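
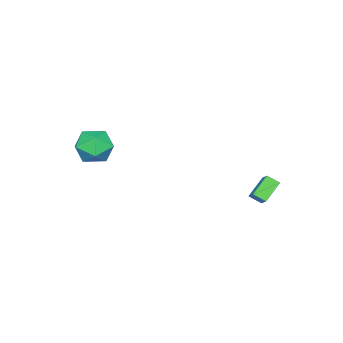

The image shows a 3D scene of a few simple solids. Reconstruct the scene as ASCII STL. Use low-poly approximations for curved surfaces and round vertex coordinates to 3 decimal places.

solid 
facet normal -0.495 -0.599 -0.630
outer loop
vertex -2.264 2.344 -3.424
vertex -3.469 2.462 -2.589
vertex -2.502 2.998 -3.859
endloop
endfacet
facet normal 0.819 -0.080 -0.568
outer loop
vertex -2.071 3.518 -3.311
vertex -2.264 2.344 -3.424
vertex -2.502 2.998 -3.859
endloop
endfacet
facet normal -0.495 -0.599 -0.630
outer loop
vertex -2.502 2.998 -3.859
vertex -3.469 2.462 -2.589
vertex -3.706 3.115 -3.024
endloop
endfacet
facet normal -0.289 0.798 -0.529
outer loop
vertex -3.706 3.115 -3.024
vertex -2.071 3.518 -3.311
vertex -2.502 2.998 -3.859
endloop
endfacet
facet normal 0.289 -0.798 0.530
outer loop
vertex -2.264 2.344 -3.424
vertex -3.038 2.982 -2.041
vertex -3.469 2.462 -2.589
endloop
endfacet
facet normal 0.820 -0.080 -0.567
outer loop
vertex -1.834 2.865 -2.876
vertex -2.264 2.344 -3.424
vertex -2.071 3.518 -3.311
endloop
endfacet
facet normal 0.290 -0.797 0.530
outer loop
vertex -1.834 2.865 -2.876
vertex -3.038 2.982 -2.041
vertex -2.264 2.344 -3.424
endloop
endfacet
facet normal -0.819 0.081 0.568
outer loop
vertex -3.469 2.462 -2.589
vertex -3.038 2.982 -2.041
vertex -3.706 3.115 -3.024
endloop
endfacet
facet normal -0.289 0.797 -0.530
outer loop
vertex -3.276 3.636 -2.476
vertex -2.071 3.518 -3.311
vertex -3.706 3.115 -3.024
endloop
endfacet
facet normal -0.819 0.079 0.568
outer loop
vertex -3.706 3.115 -3.024
vertex -3.038 2.982 -2.041
vertex -3.276 3.636 -2.476
endloop
endfacet
facet normal 0.495 0.599 0.630
outer loop
vertex -3.276 3.636 -2.476
vertex -1.834 2.865 -2.876
vertex -2.071 3.518 -3.311
endloop
endfacet
facet normal 0.495 0.599 0.630
outer loop
vertex -3.038 2.982 -2.041
vertex -1.834 2.865 -2.876
vertex -3.276 3.636 -2.476
endloop
endfacet
facet normal -0.109 -0.058 0.992
outer loop
vertex 1.95 -3.759 1.623
vertex 2.695 -4.697 1.65
vertex 3.128 -3.585 1.763
endloop
endfacet
facet normal -0.182 0.614 0.768
outer loop
vertex 1.95 -3.759 1.623
vertex 3.128 -3.585 1.763
vertex 2.498 -2.867 1.039
endloop
endfacet
facet normal -0.716 0.633 0.295
outer loop
vertex 1.95 -3.759 1.623
vertex 2.498 -2.867 1.039
vertex 1.676 -3.535 0.478
endloop
endfacet
facet normal -0.973 -0.029 0.227
outer loop
vertex 1.95 -3.759 1.623
vertex 1.676 -3.535 0.478
vertex 1.798 -4.666 0.855
endloop
endfacet
facet normal -0.599 -0.457 0.658
outer loop
vertex 1.95 -3.759 1.623
vertex 1.798 -4.666 0.855
vertex 2.695 -4.697 1.65
endloop
endfacet
facet normal 0.418 0.800 0.430
outer loop
vertex 2.498 -2.867 1.039
vertex 3.128 -3.585 1.763
vertex 3.582 -3.254 0.705
endloop
endfacet
facet normal 0.536 -0.289 0.793
outer loop
vertex 3.128 -3.585 1.763
vertex 2.695 -4.697 1.65
vertex 3.704 -4.385 1.082
endloop
endfacet
facet normal -0.256 -0.933 0.252
outer loop
vertex 2.695 -4.697 1.65
vertex 1.798 -4.666 0.855
vertex 2.882 -5.053 0.521
endloop
endfacet
facet normal -0.862 -0.241 -0.445
outer loop
vertex 1.798 -4.666 0.855
vertex 1.676 -3.535 0.478
vertex 2.252 -4.335 -0.203
endloop
endfacet
facet normal -0.446 0.830 -0.336
outer loop
vertex 1.676 -3.535 0.478
vertex 2.498 -2.867 1.039
vertex 2.685 -3.223 -0.09
endloop
endfacet
facet normal 0.973 0.029 -0.227
outer loop
vertex 3.43 -4.161 -0.063
vertex 3.582 -3.254 0.705
vertex 3.704 -4.385 1.082
endloop
endfacet
facet normal 0.716 -0.633 -0.295
outer loop
vertex 3.43 -4.161 -0.063
vertex 3.704 -4.385 1.082
vertex 2.882 -5.053 0.521
endloop
endfacet
facet normal 0.182 -0.614 -0.768
outer loop
vertex 3.43 -4.161 -0.063
vertex 2.882 -5.053 0.521
vertex 2.252 -4.335 -0.203
endloop
endfacet
facet normal 0.109 0.058 -0.992
outer loop
vertex 3.43 -4.161 -0.063
vertex 2.252 -4.335 -0.203
vertex 2.685 -3.223 -0.09
endloop
endfacet
facet normal 0.599 0.457 -0.658
outer loop
vertex 3.43 -4.161 -0.063
vertex 2.685 -3.223 -0.09
vertex 3.582 -3.254 0.705
endloop
endfacet
facet normal 0.862 0.241 0.445
outer loop
vertex 3.704 -4.385 1.082
vertex 3.582 -3.254 0.705
vertex 3.128 -3.585 1.763
endloop
endfacet
facet normal 0.446 -0.830 0.336
outer loop
vertex 2.882 -5.053 0.521
vertex 3.704 -4.385 1.082
vertex 2.695 -4.697 1.65
endloop
endfacet
facet normal -0.418 -0.800 -0.430
outer loop
vertex 2.252 -4.335 -0.203
vertex 2.882 -5.053 0.521
vertex 1.798 -4.666 0.855
endloop
endfacet
facet normal -0.536 0.289 -0.793
outer loop
vertex 2.685 -3.223 -0.09
vertex 2.252 -4.335 -0.203
vertex 1.676 -3.535 0.478
endloop
endfacet
facet normal 0.256 0.933 -0.252
outer loop
vertex 3.582 -3.254 0.705
vertex 2.685 -3.223 -0.09
vertex 2.498 -2.867 1.039
endloop
endfacet

endsolid


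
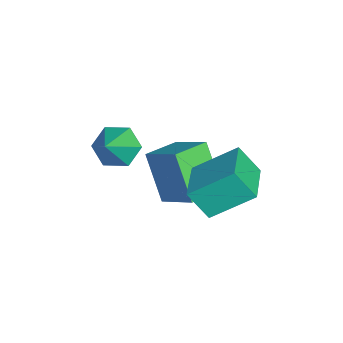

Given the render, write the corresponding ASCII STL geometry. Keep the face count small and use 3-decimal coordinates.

solid 
facet normal -0.711 0.208 -0.672
outer loop
vertex 1.792 -2.356 -1.566
vertex 1.336 -1.896 -0.941
vertex 1.944 -1.476 -1.454
endloop
endfacet
facet normal 0.919 -0.111 -0.378
outer loop
vertex 1.792 -2.356 -1.566
vertex 1.944 -1.476 -1.454
vertex 2.524 -2.244 0.181
endloop
endfacet
facet normal -0.711 0.208 -0.672
outer loop
vertex 1.944 -1.476 -1.454
vertex 1.336 -1.896 -0.941
vertex 1.488 -1.016 -0.829
endloop
endfacet
facet normal 0.743 0.668 0.050
outer loop
vertex 1.944 -1.476 -1.454
vertex 1.488 -1.016 -0.829
vertex 2.524 -2.244 0.181
endloop
endfacet
facet normal -0.711 0.208 -0.671
outer loop
vertex 1.488 -1.016 -0.829
vertex 1.336 -1.896 -0.941
vertex 0.88 -1.436 -0.315
endloop
endfacet
facet normal 0.125 0.691 0.712
outer loop
vertex 1.488 -1.016 -0.829
vertex 0.88 -1.436 -0.315
vertex 2.524 -2.244 0.181
endloop
endfacet
facet normal -0.711 0.208 -0.671
outer loop
vertex 0.88 -1.436 -0.315
vertex 1.336 -1.896 -0.941
vertex 0.728 -2.316 -0.427
endloop
endfacet
facet normal -0.318 -0.066 0.946
outer loop
vertex 0.88 -1.436 -0.315
vertex 0.728 -2.316 -0.427
vertex 2.524 -2.244 0.181
endloop
endfacet
facet normal -0.711 0.208 -0.672
outer loop
vertex 0.728 -2.316 -0.427
vertex 1.336 -1.896 -0.941
vertex 1.184 -2.776 -1.052
endloop
endfacet
facet normal -0.141 -0.844 0.518
outer loop
vertex 0.728 -2.316 -0.427
vertex 1.184 -2.776 -1.052
vertex 2.524 -2.244 0.181
endloop
endfacet
facet normal -0.711 0.208 -0.672
outer loop
vertex 1.184 -2.776 -1.052
vertex 1.336 -1.896 -0.941
vertex 1.792 -2.356 -1.566
endloop
endfacet
facet normal 0.477 -0.867 -0.144
outer loop
vertex 1.184 -2.776 -1.052
vertex 1.792 -2.356 -1.566
vertex 2.524 -2.244 0.181
endloop
endfacet
facet normal -0.979 0.107 -0.175
outer loop
vertex 1.269 0.713 -2.233
vertex 1.238 2.32 -1.077
vertex 1.543 1.483 -3.296
endloop
endfacet
facet normal 0.016 -0.812 -0.584
outer loop
vertex 3.402 1.28 -2.963
vertex 1.269 0.713 -2.233
vertex 1.543 1.483 -3.296
endloop
endfacet
facet normal -0.979 0.107 -0.175
outer loop
vertex 1.543 1.483 -3.296
vertex 1.238 2.32 -1.077
vertex 1.512 3.09 -2.139
endloop
endfacet
facet normal 0.205 0.575 -0.792
outer loop
vertex 1.512 3.09 -2.139
vertex 3.402 1.28 -2.963
vertex 1.543 1.483 -3.296
endloop
endfacet
facet normal -0.205 -0.574 0.793
outer loop
vertex 1.269 0.713 -2.233
vertex 3.097 2.117 -0.744
vertex 1.238 2.32 -1.077
endloop
endfacet
facet normal 0.016 -0.811 -0.584
outer loop
vertex 3.128 0.51 -1.901
vertex 1.269 0.713 -2.233
vertex 3.402 1.28 -2.963
endloop
endfacet
facet normal -0.204 -0.575 0.793
outer loop
vertex 3.128 0.51 -1.901
vertex 3.097 2.117 -0.744
vertex 1.269 0.713 -2.233
endloop
endfacet
facet normal -0.016 0.811 0.584
outer loop
vertex 1.238 2.32 -1.077
vertex 3.097 2.117 -0.744
vertex 1.512 3.09 -2.139
endloop
endfacet
facet normal 0.204 0.574 -0.793
outer loop
vertex 3.371 2.887 -1.807
vertex 3.402 1.28 -2.963
vertex 1.512 3.09 -2.139
endloop
endfacet
facet normal -0.016 0.812 0.584
outer loop
vertex 1.512 3.09 -2.139
vertex 3.097 2.117 -0.744
vertex 3.371 2.887 -1.807
endloop
endfacet
facet normal 0.979 -0.107 0.175
outer loop
vertex 3.371 2.887 -1.807
vertex 3.128 0.51 -1.901
vertex 3.402 1.28 -2.963
endloop
endfacet
facet normal 0.979 -0.107 0.175
outer loop
vertex 3.097 2.117 -0.744
vertex 3.128 0.51 -1.901
vertex 3.371 2.887 -1.807
endloop
endfacet
facet normal -0.660 0.738 -0.141
outer loop
vertex -1.165 0.163 -3.038
vertex -0.172 1.229 -2.104
vertex -0.131 0.751 -4.806
endloop
endfacet
facet normal -0.574 -0.616 -0.540
outer loop
vertex 0.852 -0.349 -4.596
vertex -1.165 0.163 -3.038
vertex -0.131 0.751 -4.806
endloop
endfacet
facet normal -0.660 0.738 -0.141
outer loop
vertex -0.131 0.751 -4.806
vertex -0.172 1.229 -2.104
vertex 0.861 1.816 -3.871
endloop
endfacet
facet normal 0.486 0.276 -0.829
outer loop
vertex 0.861 1.816 -3.871
vertex 0.852 -0.349 -4.596
vertex -0.131 0.751 -4.806
endloop
endfacet
facet normal -0.485 -0.275 0.830
outer loop
vertex -1.165 0.163 -3.038
vertex 0.811 0.129 -1.894
vertex -0.172 1.229 -2.104
endloop
endfacet
facet normal -0.573 -0.616 -0.540
outer loop
vertex -0.181 -0.936 -2.829
vertex -1.165 0.163 -3.038
vertex 0.852 -0.349 -4.596
endloop
endfacet
facet normal -0.485 -0.277 0.830
outer loop
vertex -0.181 -0.936 -2.829
vertex 0.811 0.129 -1.894
vertex -1.165 0.163 -3.038
endloop
endfacet
facet normal 0.574 0.616 0.540
outer loop
vertex -0.172 1.229 -2.104
vertex 0.811 0.129 -1.894
vertex 0.861 1.816 -3.871
endloop
endfacet
facet normal 0.485 0.276 -0.830
outer loop
vertex 1.845 0.717 -3.662
vertex 0.852 -0.349 -4.596
vertex 0.861 1.816 -3.871
endloop
endfacet
facet normal 0.573 0.616 0.540
outer loop
vertex 0.861 1.816 -3.871
vertex 0.811 0.129 -1.894
vertex 1.845 0.717 -3.662
endloop
endfacet
facet normal 0.660 -0.738 0.141
outer loop
vertex 1.845 0.717 -3.662
vertex -0.181 -0.936 -2.829
vertex 0.852 -0.349 -4.596
endloop
endfacet
facet normal 0.660 -0.738 0.141
outer loop
vertex 0.811 0.129 -1.894
vertex -0.181 -0.936 -2.829
vertex 1.845 0.717 -3.662
endloop
endfacet

endsolid


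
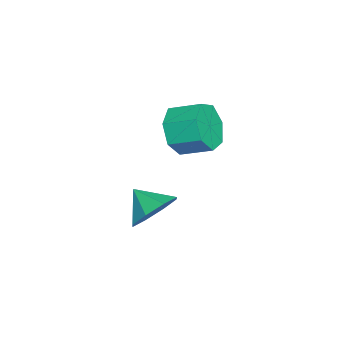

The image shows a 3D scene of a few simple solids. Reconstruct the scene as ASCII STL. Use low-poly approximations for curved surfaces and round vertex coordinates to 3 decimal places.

solid 
facet normal -0.115 -0.916 -0.384
outer loop
vertex -2.682 2.055 2.514
vertex -3.226 2.399 1.857
vertex -2.313 2.289 1.846
endloop
endfacet
facet normal 0.879 -0.273 0.390
outer loop
vertex -2.682 2.055 2.514
vertex -2.313 2.289 1.846
vertex -2.55 3.117 2.961
endloop
endfacet
facet normal 0.879 -0.274 0.390
outer loop
vertex -2.55 3.117 2.961
vertex -2.313 2.289 1.846
vertex -2.18 3.352 2.293
endloop
endfacet
facet normal 0.113 0.916 0.385
outer loop
vertex -2.55 3.117 2.961
vertex -2.18 3.352 2.293
vertex -3.094 3.461 2.303
endloop
endfacet
facet normal -0.115 -0.916 -0.385
outer loop
vertex -2.313 2.289 1.846
vertex -3.226 2.399 1.857
vertex -2.631 2.606 1.187
endloop
endfacet
facet normal 0.910 0.059 -0.411
outer loop
vertex -2.313 2.289 1.846
vertex -2.631 2.606 1.187
vertex -2.18 3.352 2.293
endloop
endfacet
facet normal 0.910 0.060 -0.411
outer loop
vertex -2.18 3.352 2.293
vertex -2.631 2.606 1.187
vertex -2.499 3.669 1.633
endloop
endfacet
facet normal 0.113 0.916 0.385
outer loop
vertex -2.18 3.352 2.293
vertex -2.499 3.669 1.633
vertex -3.094 3.461 2.303
endloop
endfacet
facet normal -0.114 -0.916 -0.384
outer loop
vertex -2.631 2.606 1.187
vertex -3.226 2.399 1.857
vertex -3.397 2.767 1.031
endloop
endfacet
facet normal 0.257 0.347 -0.902
outer loop
vertex -2.631 2.606 1.187
vertex -3.397 2.767 1.031
vertex -2.499 3.669 1.633
endloop
endfacet
facet normal 0.256 0.348 -0.902
outer loop
vertex -2.499 3.669 1.633
vertex -3.397 2.767 1.031
vertex -3.265 3.83 1.478
endloop
endfacet
facet normal 0.114 0.915 0.386
outer loop
vertex -2.499 3.669 1.633
vertex -3.265 3.83 1.478
vertex -3.094 3.461 2.303
endloop
endfacet
facet normal -0.114 -0.916 -0.385
outer loop
vertex -3.397 2.767 1.031
vertex -3.226 2.399 1.857
vertex -4.035 2.65 1.498
endloop
endfacet
facet normal -0.591 0.374 -0.714
outer loop
vertex -3.397 2.767 1.031
vertex -4.035 2.65 1.498
vertex -3.265 3.83 1.478
endloop
endfacet
facet normal -0.591 0.373 -0.715
outer loop
vertex -3.265 3.83 1.478
vertex -4.035 2.65 1.498
vertex -3.903 3.713 1.944
endloop
endfacet
facet normal 0.114 0.915 0.386
outer loop
vertex -3.265 3.83 1.478
vertex -3.903 3.713 1.944
vertex -3.094 3.461 2.303
endloop
endfacet
facet normal -0.113 -0.916 -0.385
outer loop
vertex -4.035 2.65 1.498
vertex -3.226 2.399 1.857
vertex -4.063 2.344 2.234
endloop
endfacet
facet normal -0.993 0.118 0.011
outer loop
vertex -4.035 2.65 1.498
vertex -4.063 2.344 2.234
vertex -3.903 3.713 1.944
endloop
endfacet
facet normal -0.993 0.118 0.011
outer loop
vertex -3.903 3.713 1.944
vertex -4.063 2.344 2.234
vertex -3.931 3.407 2.681
endloop
endfacet
facet normal 0.115 0.916 0.385
outer loop
vertex -3.903 3.713 1.944
vertex -3.931 3.407 2.681
vertex -3.094 3.461 2.303
endloop
endfacet
facet normal -0.113 -0.916 -0.385
outer loop
vertex -4.063 2.344 2.234
vertex -3.226 2.399 1.857
vertex -3.461 2.079 2.687
endloop
endfacet
facet normal -0.647 -0.226 0.728
outer loop
vertex -4.063 2.344 2.234
vertex -3.461 2.079 2.687
vertex -3.931 3.407 2.681
endloop
endfacet
facet normal -0.646 -0.226 0.729
outer loop
vertex -3.931 3.407 2.681
vertex -3.461 2.079 2.687
vertex -3.329 3.142 3.133
endloop
endfacet
facet normal 0.115 0.916 0.384
outer loop
vertex -3.931 3.407 2.681
vertex -3.329 3.142 3.133
vertex -3.094 3.461 2.303
endloop
endfacet
facet normal -0.114 -0.916 -0.385
outer loop
vertex -3.461 2.079 2.687
vertex -3.226 2.399 1.857
vertex -2.682 2.055 2.514
endloop
endfacet
facet normal 0.187 -0.400 0.897
outer loop
vertex -3.461 2.079 2.687
vertex -2.682 2.055 2.514
vertex -3.329 3.142 3.133
endloop
endfacet
facet normal 0.185 -0.401 0.897
outer loop
vertex -3.329 3.142 3.133
vertex -2.682 2.055 2.514
vertex -2.55 3.117 2.961
endloop
endfacet
facet normal 0.114 0.916 0.384
outer loop
vertex -3.329 3.142 3.133
vertex -2.55 3.117 2.961
vertex -3.094 3.461 2.303
endloop
endfacet
facet normal 0.426 0.705 -0.567
outer loop
vertex -1.345 1.787 -0.849
vertex -2.153 1.901 -1.315
vertex -1.768 2.285 -0.548
endloop
endfacet
facet normal 0.279 -0.312 0.908
outer loop
vertex -1.345 1.787 -0.849
vertex -1.768 2.285 -0.548
vertex -2.627 1.119 -0.685
endloop
endfacet
facet normal 0.427 0.705 -0.567
outer loop
vertex -1.768 2.285 -0.548
vertex -2.153 1.901 -1.315
vertex -2.417 2.558 -0.697
endloop
endfacet
facet normal -0.208 0.039 0.977
outer loop
vertex -1.768 2.285 -0.548
vertex -2.417 2.558 -0.697
vertex -2.627 1.119 -0.685
endloop
endfacet
facet normal 0.426 0.705 -0.567
outer loop
vertex -2.417 2.558 -0.697
vertex -2.153 1.901 -1.315
vertex -2.911 2.446 -1.207
endloop
endfacet
facet normal -0.726 0.112 0.679
outer loop
vertex -2.417 2.558 -0.697
vertex -2.911 2.446 -1.207
vertex -2.627 1.119 -0.685
endloop
endfacet
facet normal 0.426 0.705 -0.567
outer loop
vertex -2.911 2.446 -1.207
vertex -2.153 1.901 -1.315
vertex -2.962 2.015 -1.781
endloop
endfacet
facet normal -0.973 -0.135 0.187
outer loop
vertex -2.911 2.446 -1.207
vertex -2.962 2.015 -1.781
vertex -2.627 1.119 -0.685
endloop
endfacet
facet normal 0.426 0.705 -0.567
outer loop
vertex -2.962 2.015 -1.781
vertex -2.153 1.901 -1.315
vertex -2.538 1.517 -2.081
endloop
endfacet
facet normal -0.803 -0.557 -0.210
outer loop
vertex -2.962 2.015 -1.781
vertex -2.538 1.517 -2.081
vertex -2.627 1.119 -0.685
endloop
endfacet
facet normal 0.426 0.705 -0.567
outer loop
vertex -2.538 1.517 -2.081
vertex -2.153 1.901 -1.315
vertex -1.889 1.244 -1.933
endloop
endfacet
facet normal -0.318 -0.906 -0.279
outer loop
vertex -2.538 1.517 -2.081
vertex -1.889 1.244 -1.933
vertex -2.627 1.119 -0.685
endloop
endfacet
facet normal 0.427 0.705 -0.567
outer loop
vertex -1.889 1.244 -1.933
vertex -2.153 1.901 -1.315
vertex -1.395 1.356 -1.422
endloop
endfacet
facet normal 0.201 -0.979 0.021
outer loop
vertex -1.889 1.244 -1.933
vertex -1.395 1.356 -1.422
vertex -2.627 1.119 -0.685
endloop
endfacet
facet normal 0.427 0.705 -0.567
outer loop
vertex -1.395 1.356 -1.422
vertex -2.153 1.901 -1.315
vertex -1.345 1.787 -0.849
endloop
endfacet
facet normal 0.447 -0.733 0.512
outer loop
vertex -1.395 1.356 -1.422
vertex -1.345 1.787 -0.849
vertex -2.627 1.119 -0.685
endloop
endfacet

endsolid


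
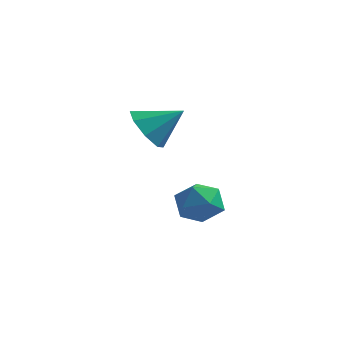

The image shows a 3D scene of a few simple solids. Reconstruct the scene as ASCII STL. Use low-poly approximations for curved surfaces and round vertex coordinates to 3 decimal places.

solid 
facet normal 0.041 0.224 0.974
outer loop
vertex -3.272 4.493 0.305
vertex -2.941 3.626 0.491
vertex -2.339 4.332 0.303
endloop
endfacet
facet normal 0.140 0.807 0.574
outer loop
vertex -3.272 4.493 0.305
vertex -2.339 4.332 0.303
vertex -2.728 4.876 -0.367
endloop
endfacet
facet normal -0.433 0.888 0.156
outer loop
vertex -3.272 4.493 0.305
vertex -2.728 4.876 -0.367
vertex -3.569 4.506 -0.593
endloop
endfacet
facet normal -0.886 0.355 0.298
outer loop
vertex -3.272 4.493 0.305
vertex -3.569 4.506 -0.593
vertex -3.7 3.733 -0.063
endloop
endfacet
facet normal -0.594 -0.054 0.803
outer loop
vertex -3.272 4.493 0.305
vertex -3.7 3.733 -0.063
vertex -2.941 3.626 0.491
endloop
endfacet
facet normal 0.705 0.693 0.153
outer loop
vertex -2.728 4.876 -0.367
vertex -2.339 4.332 0.303
vertex -2.06 4.247 -0.597
endloop
endfacet
facet normal 0.544 -0.251 0.800
outer loop
vertex -2.339 4.332 0.303
vertex -2.941 3.626 0.491
vertex -2.191 3.474 -0.067
endloop
endfacet
facet normal -0.481 -0.703 0.524
outer loop
vertex -2.941 3.626 0.491
vertex -3.7 3.733 -0.063
vertex -3.032 3.104 -0.293
endloop
endfacet
facet normal -0.955 -0.039 -0.293
outer loop
vertex -3.7 3.733 -0.063
vertex -3.569 4.506 -0.593
vertex -3.421 3.648 -0.963
endloop
endfacet
facet normal -0.222 0.823 -0.522
outer loop
vertex -3.569 4.506 -0.593
vertex -2.728 4.876 -0.367
vertex -2.819 4.354 -1.151
endloop
endfacet
facet normal 0.886 -0.355 -0.298
outer loop
vertex -2.488 3.487 -0.965
vertex -2.06 4.247 -0.597
vertex -2.191 3.474 -0.067
endloop
endfacet
facet normal 0.433 -0.888 -0.156
outer loop
vertex -2.488 3.487 -0.965
vertex -2.191 3.474 -0.067
vertex -3.032 3.104 -0.293
endloop
endfacet
facet normal -0.140 -0.807 -0.574
outer loop
vertex -2.488 3.487 -0.965
vertex -3.032 3.104 -0.293
vertex -3.421 3.648 -0.963
endloop
endfacet
facet normal -0.041 -0.224 -0.974
outer loop
vertex -2.488 3.487 -0.965
vertex -3.421 3.648 -0.963
vertex -2.819 4.354 -1.151
endloop
endfacet
facet normal 0.594 0.054 -0.803
outer loop
vertex -2.488 3.487 -0.965
vertex -2.819 4.354 -1.151
vertex -2.06 4.247 -0.597
endloop
endfacet
facet normal 0.955 0.039 0.293
outer loop
vertex -2.191 3.474 -0.067
vertex -2.06 4.247 -0.597
vertex -2.339 4.332 0.303
endloop
endfacet
facet normal 0.222 -0.823 0.522
outer loop
vertex -3.032 3.104 -0.293
vertex -2.191 3.474 -0.067
vertex -2.941 3.626 0.491
endloop
endfacet
facet normal -0.705 -0.693 -0.153
outer loop
vertex -3.421 3.648 -0.963
vertex -3.032 3.104 -0.293
vertex -3.7 3.733 -0.063
endloop
endfacet
facet normal -0.544 0.251 -0.800
outer loop
vertex -2.819 4.354 -1.151
vertex -3.421 3.648 -0.963
vertex -3.569 4.506 -0.593
endloop
endfacet
facet normal 0.481 0.703 -0.524
outer loop
vertex -2.06 4.247 -0.597
vertex -2.819 4.354 -1.151
vertex -2.728 4.876 -0.367
endloop
endfacet
facet normal -0.722 -0.398 -0.566
outer loop
vertex -3.147 2.072 2.737
vertex -3.633 1.841 3.519
vertex -3.602 2.599 2.947
endloop
endfacet
facet normal 0.627 0.687 -0.367
outer loop
vertex -3.147 2.072 2.737
vertex -3.602 2.599 2.947
vertex -2.587 2.419 4.341
endloop
endfacet
facet normal -0.721 -0.398 -0.567
outer loop
vertex -3.602 2.599 2.947
vertex -3.633 1.841 3.519
vertex -4.076 2.681 3.493
endloop
endfacet
facet normal 0.172 0.985 0.002
outer loop
vertex -3.602 2.599 2.947
vertex -4.076 2.681 3.493
vertex -2.587 2.419 4.341
endloop
endfacet
facet normal -0.722 -0.398 -0.566
outer loop
vertex -4.076 2.681 3.493
vertex -3.633 1.841 3.519
vertex -4.29 2.271 4.054
endloop
endfacet
facet normal -0.163 0.825 0.541
outer loop
vertex -4.076 2.681 3.493
vertex -4.29 2.271 4.054
vertex -2.587 2.419 4.341
endloop
endfacet
facet normal -0.722 -0.399 -0.566
outer loop
vertex -4.29 2.271 4.054
vertex -3.633 1.841 3.519
vertex -4.119 1.61 4.302
endloop
endfacet
facet normal -0.184 0.303 0.935
outer loop
vertex -4.29 2.271 4.054
vertex -4.119 1.61 4.302
vertex -2.587 2.419 4.341
endloop
endfacet
facet normal -0.722 -0.398 -0.566
outer loop
vertex -4.119 1.61 4.302
vertex -3.633 1.841 3.519
vertex -3.664 1.083 4.092
endloop
endfacet
facet normal 0.121 -0.275 0.954
outer loop
vertex -4.119 1.61 4.302
vertex -3.664 1.083 4.092
vertex -2.587 2.419 4.341
endloop
endfacet
facet normal -0.721 -0.399 -0.566
outer loop
vertex -3.664 1.083 4.092
vertex -3.633 1.841 3.519
vertex -3.19 1.001 3.546
endloop
endfacet
facet normal 0.575 -0.572 0.585
outer loop
vertex -3.664 1.083 4.092
vertex -3.19 1.001 3.546
vertex -2.587 2.419 4.341
endloop
endfacet
facet normal -0.721 -0.399 -0.566
outer loop
vertex -3.19 1.001 3.546
vertex -3.633 1.841 3.519
vertex -2.976 1.411 2.985
endloop
endfacet
facet normal 0.910 -0.412 0.046
outer loop
vertex -3.19 1.001 3.546
vertex -2.976 1.411 2.985
vertex -2.587 2.419 4.341
endloop
endfacet
facet normal -0.721 -0.399 -0.566
outer loop
vertex -2.976 1.411 2.985
vertex -3.633 1.841 3.519
vertex -3.147 2.072 2.737
endloop
endfacet
facet normal 0.931 0.110 -0.349
outer loop
vertex -2.976 1.411 2.985
vertex -3.147 2.072 2.737
vertex -2.587 2.419 4.341
endloop
endfacet

endsolid


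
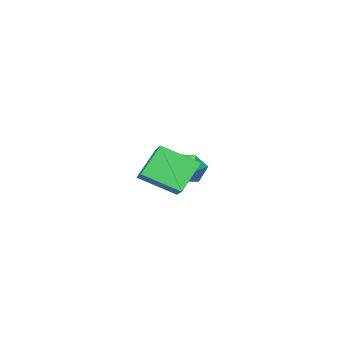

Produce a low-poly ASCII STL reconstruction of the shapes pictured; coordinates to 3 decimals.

solid 
facet normal -0.157 0.972 -0.177
outer loop
vertex -2.298 -0.658 -0.956
vertex -2.942 -0.601 -0.074
vertex -1.869 -0.411 0.019
endloop
endfacet
facet normal 0.488 0.770 -0.410
outer loop
vertex -2.298 -0.658 -0.956
vertex -1.869 -0.411 0.019
vertex -1.345 -1.099 -0.65
endloop
endfacet
facet normal 0.397 0.245 -0.884
outer loop
vertex -2.298 -0.658 -0.956
vertex -1.345 -1.099 -0.65
vertex -2.094 -1.714 -1.157
endloop
endfacet
facet normal -0.303 0.121 -0.945
outer loop
vertex -2.298 -0.658 -0.956
vertex -2.094 -1.714 -1.157
vertex -3.081 -1.406 -0.801
endloop
endfacet
facet normal -0.645 0.570 -0.508
outer loop
vertex -2.298 -0.658 -0.956
vertex -3.081 -1.406 -0.801
vertex -2.942 -0.601 -0.074
endloop
endfacet
facet normal 0.850 0.507 0.145
outer loop
vertex -1.345 -1.099 -0.65
vertex -1.869 -0.411 0.019
vertex -1.399 -1.314 0.421
endloop
endfacet
facet normal -0.192 0.831 0.521
outer loop
vertex -1.869 -0.411 0.019
vertex -2.942 -0.601 -0.074
vertex -2.386 -1.006 0.777
endloop
endfacet
facet normal -0.983 0.182 -0.013
outer loop
vertex -2.942 -0.601 -0.074
vertex -3.081 -1.406 -0.801
vertex -3.135 -1.621 0.27
endloop
endfacet
facet normal -0.430 -0.544 -0.720
outer loop
vertex -3.081 -1.406 -0.801
vertex -2.094 -1.714 -1.157
vertex -2.611 -2.309 -0.399
endloop
endfacet
facet normal 0.703 -0.343 -0.623
outer loop
vertex -2.094 -1.714 -1.157
vertex -1.345 -1.099 -0.65
vertex -1.538 -2.119 -0.306
endloop
endfacet
facet normal 0.303 -0.121 0.945
outer loop
vertex -2.182 -2.062 0.576
vertex -1.399 -1.314 0.421
vertex -2.386 -1.006 0.777
endloop
endfacet
facet normal -0.397 -0.245 0.884
outer loop
vertex -2.182 -2.062 0.576
vertex -2.386 -1.006 0.777
vertex -3.135 -1.621 0.27
endloop
endfacet
facet normal -0.488 -0.770 0.410
outer loop
vertex -2.182 -2.062 0.576
vertex -3.135 -1.621 0.27
vertex -2.611 -2.309 -0.399
endloop
endfacet
facet normal 0.157 -0.972 0.177
outer loop
vertex -2.182 -2.062 0.576
vertex -2.611 -2.309 -0.399
vertex -1.538 -2.119 -0.306
endloop
endfacet
facet normal 0.645 -0.570 0.508
outer loop
vertex -2.182 -2.062 0.576
vertex -1.538 -2.119 -0.306
vertex -1.399 -1.314 0.421
endloop
endfacet
facet normal 0.430 0.544 0.720
outer loop
vertex -2.386 -1.006 0.777
vertex -1.399 -1.314 0.421
vertex -1.869 -0.411 0.019
endloop
endfacet
facet normal -0.703 0.343 0.623
outer loop
vertex -3.135 -1.621 0.27
vertex -2.386 -1.006 0.777
vertex -2.942 -0.601 -0.074
endloop
endfacet
facet normal -0.850 -0.507 -0.145
outer loop
vertex -2.611 -2.309 -0.399
vertex -3.135 -1.621 0.27
vertex -3.081 -1.406 -0.801
endloop
endfacet
facet normal 0.192 -0.831 -0.521
outer loop
vertex -1.538 -2.119 -0.306
vertex -2.611 -2.309 -0.399
vertex -2.094 -1.714 -1.157
endloop
endfacet
facet normal 0.983 -0.182 0.013
outer loop
vertex -1.399 -1.314 0.421
vertex -1.538 -2.119 -0.306
vertex -1.345 -1.099 -0.65
endloop
endfacet
facet normal -0.502 -0.703 -0.504
outer loop
vertex 2.9 1.363 3.335
vertex 1.793 2.876 2.325
vertex 4.255 1.41 1.92
endloop
endfacet
facet normal 0.520 -0.711 0.474
outer loop
vertex 4.907 2.324 2.575
vertex 2.9 1.363 3.335
vertex 4.255 1.41 1.92
endloop
endfacet
facet normal -0.502 -0.703 -0.504
outer loop
vertex 4.255 1.41 1.92
vertex 1.793 2.876 2.325
vertex 3.148 2.923 0.91
endloop
endfacet
facet normal 0.692 0.024 -0.722
outer loop
vertex 3.148 2.923 0.91
vertex 4.907 2.324 2.575
vertex 4.255 1.41 1.92
endloop
endfacet
facet normal -0.692 -0.024 0.722
outer loop
vertex 2.9 1.363 3.335
vertex 2.445 3.79 2.98
vertex 1.793 2.876 2.325
endloop
endfacet
facet normal 0.520 -0.711 0.474
outer loop
vertex 3.552 2.277 3.99
vertex 2.9 1.363 3.335
vertex 4.907 2.324 2.575
endloop
endfacet
facet normal -0.692 -0.024 0.722
outer loop
vertex 3.552 2.277 3.99
vertex 2.445 3.79 2.98
vertex 2.9 1.363 3.335
endloop
endfacet
facet normal -0.520 0.711 -0.474
outer loop
vertex 1.793 2.876 2.325
vertex 2.445 3.79 2.98
vertex 3.148 2.923 0.91
endloop
endfacet
facet normal 0.692 0.024 -0.722
outer loop
vertex 3.8 3.837 1.565
vertex 4.907 2.324 2.575
vertex 3.148 2.923 0.91
endloop
endfacet
facet normal -0.520 0.711 -0.474
outer loop
vertex 3.148 2.923 0.91
vertex 2.445 3.79 2.98
vertex 3.8 3.837 1.565
endloop
endfacet
facet normal 0.502 0.703 0.504
outer loop
vertex 3.8 3.837 1.565
vertex 3.552 2.277 3.99
vertex 4.907 2.324 2.575
endloop
endfacet
facet normal 0.502 0.703 0.504
outer loop
vertex 2.445 3.79 2.98
vertex 3.552 2.277 3.99
vertex 3.8 3.837 1.565
endloop
endfacet

endsolid


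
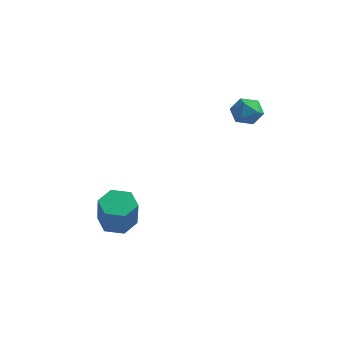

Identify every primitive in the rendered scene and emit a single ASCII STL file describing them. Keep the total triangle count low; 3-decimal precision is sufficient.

solid 
facet normal -0.376 0.401 -0.835
outer loop
vertex -1.737 -1.865 -3.42
vertex -2.383 -1.555 -2.98
vertex -1.683 -1.1 -3.077
endloop
endfacet
facet normal 0.924 0.100 -0.368
outer loop
vertex -1.737 -1.865 -3.42
vertex -1.683 -1.1 -3.077
vertex -1.052 -2.595 -1.9
endloop
endfacet
facet normal 0.924 0.100 -0.368
outer loop
vertex -1.052 -2.595 -1.9
vertex -1.683 -1.1 -3.077
vertex -0.998 -1.83 -1.557
endloop
endfacet
facet normal 0.377 -0.401 0.835
outer loop
vertex -1.052 -2.595 -1.9
vertex -0.998 -1.83 -1.557
vertex -1.697 -2.285 -1.46
endloop
endfacet
facet normal -0.377 0.401 -0.835
outer loop
vertex -1.683 -1.1 -3.077
vertex -2.383 -1.555 -2.98
vertex -2.328 -0.79 -2.637
endloop
endfacet
facet normal 0.518 0.838 0.169
outer loop
vertex -1.683 -1.1 -3.077
vertex -2.328 -0.79 -2.637
vertex -0.998 -1.83 -1.557
endloop
endfacet
facet normal 0.518 0.838 0.169
outer loop
vertex -0.998 -1.83 -1.557
vertex -2.328 -0.79 -2.637
vertex -1.643 -1.52 -1.117
endloop
endfacet
facet normal 0.377 -0.401 0.835
outer loop
vertex -0.998 -1.83 -1.557
vertex -1.643 -1.52 -1.117
vertex -1.697 -2.285 -1.46
endloop
endfacet
facet normal -0.377 0.401 -0.835
outer loop
vertex -2.328 -0.79 -2.637
vertex -2.383 -1.555 -2.98
vertex -3.028 -1.245 -2.54
endloop
endfacet
facet normal -0.406 0.739 0.538
outer loop
vertex -2.328 -0.79 -2.637
vertex -3.028 -1.245 -2.54
vertex -1.643 -1.52 -1.117
endloop
endfacet
facet normal -0.406 0.739 0.538
outer loop
vertex -1.643 -1.52 -1.117
vertex -3.028 -1.245 -2.54
vertex -2.343 -1.975 -1.02
endloop
endfacet
facet normal 0.376 -0.401 0.835
outer loop
vertex -1.643 -1.52 -1.117
vertex -2.343 -1.975 -1.02
vertex -1.697 -2.285 -1.46
endloop
endfacet
facet normal -0.377 0.401 -0.835
outer loop
vertex -3.028 -1.245 -2.54
vertex -2.383 -1.555 -2.98
vertex -3.082 -2.01 -2.883
endloop
endfacet
facet normal -0.924 -0.100 0.368
outer loop
vertex -3.028 -1.245 -2.54
vertex -3.082 -2.01 -2.883
vertex -2.343 -1.975 -1.02
endloop
endfacet
facet normal -0.924 -0.100 0.368
outer loop
vertex -2.343 -1.975 -1.02
vertex -3.082 -2.01 -2.883
vertex -2.397 -2.74 -1.363
endloop
endfacet
facet normal 0.376 -0.401 0.835
outer loop
vertex -2.343 -1.975 -1.02
vertex -2.397 -2.74 -1.363
vertex -1.697 -2.285 -1.46
endloop
endfacet
facet normal -0.377 0.401 -0.835
outer loop
vertex -3.082 -2.01 -2.883
vertex -2.383 -1.555 -2.98
vertex -2.437 -2.32 -3.323
endloop
endfacet
facet normal -0.518 -0.838 -0.169
outer loop
vertex -3.082 -2.01 -2.883
vertex -2.437 -2.32 -3.323
vertex -2.397 -2.74 -1.363
endloop
endfacet
facet normal -0.518 -0.838 -0.169
outer loop
vertex -2.397 -2.74 -1.363
vertex -2.437 -2.32 -3.323
vertex -1.752 -3.05 -1.803
endloop
endfacet
facet normal 0.377 -0.401 0.835
outer loop
vertex -2.397 -2.74 -1.363
vertex -1.752 -3.05 -1.803
vertex -1.697 -2.285 -1.46
endloop
endfacet
facet normal -0.376 0.401 -0.835
outer loop
vertex -2.437 -2.32 -3.323
vertex -2.383 -1.555 -2.98
vertex -1.737 -1.865 -3.42
endloop
endfacet
facet normal 0.406 -0.739 -0.538
outer loop
vertex -2.437 -2.32 -3.323
vertex -1.737 -1.865 -3.42
vertex -1.752 -3.05 -1.803
endloop
endfacet
facet normal 0.406 -0.739 -0.538
outer loop
vertex -1.752 -3.05 -1.803
vertex -1.737 -1.865 -3.42
vertex -1.052 -2.595 -1.9
endloop
endfacet
facet normal 0.377 -0.401 0.835
outer loop
vertex -1.752 -3.05 -1.803
vertex -1.052 -2.595 -1.9
vertex -1.697 -2.285 -1.46
endloop
endfacet
facet normal -0.773 0.561 0.296
outer loop
vertex 0.37 2.838 2.731
vertex 0.642 2.829 3.46
vertex 0.863 3.392 2.97
endloop
endfacet
facet normal -0.602 0.701 -0.384
outer loop
vertex 0.37 2.838 2.731
vertex 0.863 3.392 2.97
vertex 0.945 3.076 2.264
endloop
endfacet
facet normal -0.651 0.093 -0.754
outer loop
vertex 0.37 2.838 2.731
vertex 0.945 3.076 2.264
vertex 0.775 2.319 2.317
endloop
endfacet
facet normal -0.853 -0.424 -0.303
outer loop
vertex 0.37 2.838 2.731
vertex 0.775 2.319 2.317
vertex 0.588 2.166 3.057
endloop
endfacet
facet normal -0.929 -0.134 0.345
outer loop
vertex 0.37 2.838 2.731
vertex 0.588 2.166 3.057
vertex 0.642 2.829 3.46
endloop
endfacet
facet normal 0.079 0.913 -0.400
outer loop
vertex 0.945 3.076 2.264
vertex 0.863 3.392 2.97
vertex 1.572 3.214 2.703
endloop
endfacet
facet normal -0.198 0.687 0.699
outer loop
vertex 0.863 3.392 2.97
vertex 0.642 2.829 3.46
vertex 1.385 3.061 3.443
endloop
endfacet
facet normal -0.449 -0.437 0.779
outer loop
vertex 0.642 2.829 3.46
vertex 0.588 2.166 3.057
vertex 1.215 2.304 3.496
endloop
endfacet
facet normal -0.329 -0.905 -0.270
outer loop
vertex 0.588 2.166 3.057
vertex 0.775 2.319 2.317
vertex 1.297 1.988 2.79
endloop
endfacet
facet normal -0.001 -0.070 -0.998
outer loop
vertex 0.775 2.319 2.317
vertex 0.945 3.076 2.264
vertex 1.518 2.551 2.3
endloop
endfacet
facet normal 0.853 0.424 0.303
outer loop
vertex 1.79 2.542 3.029
vertex 1.572 3.214 2.703
vertex 1.385 3.061 3.443
endloop
endfacet
facet normal 0.651 -0.093 0.754
outer loop
vertex 1.79 2.542 3.029
vertex 1.385 3.061 3.443
vertex 1.215 2.304 3.496
endloop
endfacet
facet normal 0.602 -0.701 0.384
outer loop
vertex 1.79 2.542 3.029
vertex 1.215 2.304 3.496
vertex 1.297 1.988 2.79
endloop
endfacet
facet normal 0.773 -0.561 -0.296
outer loop
vertex 1.79 2.542 3.029
vertex 1.297 1.988 2.79
vertex 1.518 2.551 2.3
endloop
endfacet
facet normal 0.929 0.134 -0.345
outer loop
vertex 1.79 2.542 3.029
vertex 1.518 2.551 2.3
vertex 1.572 3.214 2.703
endloop
endfacet
facet normal 0.329 0.905 0.270
outer loop
vertex 1.385 3.061 3.443
vertex 1.572 3.214 2.703
vertex 0.863 3.392 2.97
endloop
endfacet
facet normal 0.001 0.070 0.998
outer loop
vertex 1.215 2.304 3.496
vertex 1.385 3.061 3.443
vertex 0.642 2.829 3.46
endloop
endfacet
facet normal -0.079 -0.913 0.400
outer loop
vertex 1.297 1.988 2.79
vertex 1.215 2.304 3.496
vertex 0.588 2.166 3.057
endloop
endfacet
facet normal 0.198 -0.687 -0.699
outer loop
vertex 1.518 2.551 2.3
vertex 1.297 1.988 2.79
vertex 0.775 2.319 2.317
endloop
endfacet
facet normal 0.449 0.437 -0.779
outer loop
vertex 1.572 3.214 2.703
vertex 1.518 2.551 2.3
vertex 0.945 3.076 2.264
endloop
endfacet

endsolid


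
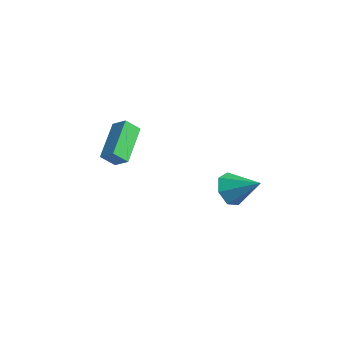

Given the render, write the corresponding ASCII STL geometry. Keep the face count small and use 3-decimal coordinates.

solid 
facet normal -0.538 0.682 0.496
outer loop
vertex -0.749 -2.844 2.847
vertex -0.533 -2.213 2.214
vertex -1.445 -3.063 2.392
endloop
endfacet
facet normal -0.234 -0.686 0.688
outer loop
vertex -0.287 -4.527 1.326
vertex -0.749 -2.844 2.847
vertex -1.445 -3.063 2.392
endloop
endfacet
facet normal -0.538 0.681 0.497
outer loop
vertex -1.445 -3.063 2.392
vertex -0.533 -2.213 2.214
vertex -1.229 -2.431 1.759
endloop
endfacet
facet normal -0.809 -0.254 -0.530
outer loop
vertex -1.229 -2.431 1.759
vertex -0.287 -4.527 1.326
vertex -1.445 -3.063 2.392
endloop
endfacet
facet normal 0.809 0.254 0.530
outer loop
vertex -0.749 -2.844 2.847
vertex 0.625 -3.677 1.148
vertex -0.533 -2.213 2.214
endloop
endfacet
facet normal -0.235 -0.686 0.688
outer loop
vertex 0.409 -4.309 1.781
vertex -0.749 -2.844 2.847
vertex -0.287 -4.527 1.326
endloop
endfacet
facet normal 0.809 0.254 0.530
outer loop
vertex 0.409 -4.309 1.781
vertex 0.625 -3.677 1.148
vertex -0.749 -2.844 2.847
endloop
endfacet
facet normal 0.235 0.687 -0.688
outer loop
vertex -0.533 -2.213 2.214
vertex 0.625 -3.677 1.148
vertex -1.229 -2.431 1.759
endloop
endfacet
facet normal -0.809 -0.254 -0.530
outer loop
vertex -0.071 -3.896 0.693
vertex -0.287 -4.527 1.326
vertex -1.229 -2.431 1.759
endloop
endfacet
facet normal 0.234 0.686 -0.689
outer loop
vertex -1.229 -2.431 1.759
vertex 0.625 -3.677 1.148
vertex -0.071 -3.896 0.693
endloop
endfacet
facet normal 0.538 -0.682 -0.496
outer loop
vertex -0.071 -3.896 0.693
vertex 0.409 -4.309 1.781
vertex -0.287 -4.527 1.326
endloop
endfacet
facet normal 0.539 -0.681 -0.496
outer loop
vertex 0.625 -3.677 1.148
vertex 0.409 -4.309 1.781
vertex -0.071 -3.896 0.693
endloop
endfacet
facet normal -0.783 -0.392 -0.483
outer loop
vertex 1.023 1.494 -3.263
vertex 0.42 2.129 -2.801
vertex 0.894 2.244 -3.662
endloop
endfacet
facet normal 0.895 -0.080 -0.439
outer loop
vertex 1.023 1.494 -3.263
vertex 0.894 2.244 -3.662
vertex 1.78 2.811 -1.959
endloop
endfacet
facet normal -0.783 -0.392 -0.483
outer loop
vertex 0.894 2.244 -3.662
vertex 0.42 2.129 -2.801
vertex 0.408 2.907 -3.413
endloop
endfacet
facet normal 0.588 0.624 -0.514
outer loop
vertex 0.894 2.244 -3.662
vertex 0.408 2.907 -3.413
vertex 1.78 2.811 -1.959
endloop
endfacet
facet normal -0.782 -0.393 -0.484
outer loop
vertex 0.408 2.907 -3.413
vertex 0.42 2.129 -2.801
vertex -0.07 2.983 -2.703
endloop
endfacet
facet normal 0.106 0.994 -0.035
outer loop
vertex 0.408 2.907 -3.413
vertex -0.07 2.983 -2.703
vertex 1.78 2.811 -1.959
endloop
endfacet
facet normal -0.782 -0.393 -0.484
outer loop
vertex -0.07 2.983 -2.703
vertex 0.42 2.129 -2.801
vertex -0.179 2.417 -2.067
endloop
endfacet
facet normal -0.186 0.750 0.635
outer loop
vertex -0.07 2.983 -2.703
vertex -0.179 2.417 -2.067
vertex 1.78 2.811 -1.959
endloop
endfacet
facet normal -0.782 -0.392 -0.485
outer loop
vertex -0.179 2.417 -2.067
vertex 0.42 2.129 -2.801
vertex 0.162 1.633 -1.984
endloop
endfacet
facet normal -0.070 0.075 0.995
outer loop
vertex -0.179 2.417 -2.067
vertex 0.162 1.633 -1.984
vertex 1.78 2.811 -1.959
endloop
endfacet
facet normal -0.782 -0.392 -0.485
outer loop
vertex 0.162 1.633 -1.984
vertex 0.42 2.129 -2.801
vertex 0.698 1.222 -2.516
endloop
endfacet
facet normal 0.367 -0.520 0.771
outer loop
vertex 0.162 1.633 -1.984
vertex 0.698 1.222 -2.516
vertex 1.78 2.811 -1.959
endloop
endfacet
facet normal -0.783 -0.392 -0.483
outer loop
vertex 0.698 1.222 -2.516
vertex 0.42 2.129 -2.801
vertex 1.023 1.494 -3.263
endloop
endfacet
facet normal 0.797 -0.589 0.132
outer loop
vertex 0.698 1.222 -2.516
vertex 1.023 1.494 -3.263
vertex 1.78 2.811 -1.959
endloop
endfacet

endsolid


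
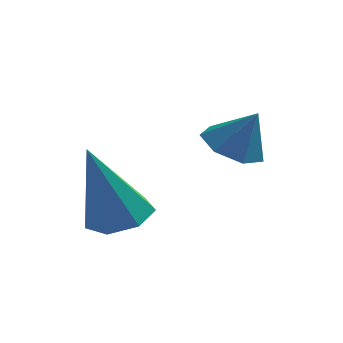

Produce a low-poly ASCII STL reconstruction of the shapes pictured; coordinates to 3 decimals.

solid 
facet normal 0.254 0.221 -0.942
outer loop
vertex -2.606 -0.136 -3.49
vertex -3.338 -0.154 -3.692
vertex -2.93 0.437 -3.443
endloop
endfacet
facet normal 0.715 0.355 0.603
outer loop
vertex -2.606 -0.136 -3.49
vertex -2.93 0.437 -3.443
vertex -3.882 -0.626 -1.688
endloop
endfacet
facet normal 0.254 0.221 -0.941
outer loop
vertex -2.93 0.437 -3.443
vertex -3.338 -0.154 -3.692
vertex -3.562 0.564 -3.584
endloop
endfacet
facet normal 0.049 0.842 0.537
outer loop
vertex -2.93 0.437 -3.443
vertex -3.562 0.564 -3.584
vertex -3.882 -0.626 -1.688
endloop
endfacet
facet normal 0.256 0.221 -0.941
outer loop
vertex -3.562 0.564 -3.584
vertex -3.338 -0.154 -3.692
vertex -4.025 0.151 -3.807
endloop
endfacet
facet normal -0.711 0.644 0.284
outer loop
vertex -3.562 0.564 -3.584
vertex -4.025 0.151 -3.807
vertex -3.882 -0.626 -1.688
endloop
endfacet
facet normal 0.255 0.221 -0.941
outer loop
vertex -4.025 0.151 -3.807
vertex -3.338 -0.154 -3.692
vertex -3.971 -0.492 -3.943
endloop
endfacet
facet normal -0.995 -0.091 0.034
outer loop
vertex -4.025 0.151 -3.807
vertex -3.971 -0.492 -3.943
vertex -3.882 -0.626 -1.688
endloop
endfacet
facet normal 0.255 0.222 -0.941
outer loop
vertex -3.971 -0.492 -3.943
vertex -3.338 -0.154 -3.692
vertex -3.441 -0.88 -3.891
endloop
endfacet
facet normal -0.589 -0.808 -0.025
outer loop
vertex -3.971 -0.492 -3.943
vertex -3.441 -0.88 -3.891
vertex -3.882 -0.626 -1.688
endloop
endfacet
facet normal 0.255 0.222 -0.941
outer loop
vertex -3.441 -0.88 -3.891
vertex -3.338 -0.154 -3.692
vertex -2.833 -0.722 -3.689
endloop
endfacet
facet normal 0.201 -0.968 0.152
outer loop
vertex -3.441 -0.88 -3.891
vertex -2.833 -0.722 -3.689
vertex -3.882 -0.626 -1.688
endloop
endfacet
facet normal 0.254 0.221 -0.941
outer loop
vertex -2.833 -0.722 -3.689
vertex -3.338 -0.154 -3.692
vertex -2.606 -0.136 -3.49
endloop
endfacet
facet normal 0.782 -0.450 0.432
outer loop
vertex -2.833 -0.722 -3.689
vertex -2.606 -0.136 -3.49
vertex -3.882 -0.626 -1.688
endloop
endfacet
facet normal -0.477 0.075 -0.876
outer loop
vertex -0.639 1.273 -2.583
vertex -1.294 1.391 -2.216
vertex -0.784 1.903 -2.45
endloop
endfacet
facet normal 0.975 0.206 0.087
outer loop
vertex -0.639 1.273 -2.583
vertex -0.784 1.903 -2.45
vertex -0.766 1.309 -1.244
endloop
endfacet
facet normal -0.476 0.074 -0.876
outer loop
vertex -0.784 1.903 -2.45
vertex -1.294 1.391 -2.216
vertex -1.313 2.147 -2.142
endloop
endfacet
facet normal 0.556 0.749 0.361
outer loop
vertex -0.784 1.903 -2.45
vertex -1.313 2.147 -2.142
vertex -0.766 1.309 -1.244
endloop
endfacet
facet normal -0.477 0.074 -0.876
outer loop
vertex -1.313 2.147 -2.142
vertex -1.294 1.391 -2.216
vertex -1.828 1.822 -1.889
endloop
endfacet
facet normal -0.093 0.699 0.709
outer loop
vertex -1.313 2.147 -2.142
vertex -1.828 1.822 -1.889
vertex -0.766 1.309 -1.244
endloop
endfacet
facet normal -0.476 0.075 -0.876
outer loop
vertex -1.828 1.822 -1.889
vertex -1.294 1.391 -2.216
vertex -1.941 1.173 -1.883
endloop
endfacet
facet normal -0.484 0.092 0.870
outer loop
vertex -1.828 1.822 -1.889
vertex -1.941 1.173 -1.883
vertex -0.766 1.309 -1.244
endloop
endfacet
facet normal -0.476 0.076 -0.876
outer loop
vertex -1.941 1.173 -1.883
vertex -1.294 1.391 -2.216
vertex -1.568 0.688 -2.128
endloop
endfacet
facet normal -0.322 -0.612 0.722
outer loop
vertex -1.941 1.173 -1.883
vertex -1.568 0.688 -2.128
vertex -0.766 1.309 -1.244
endloop
endfacet
facet normal -0.476 0.076 -0.876
outer loop
vertex -1.568 0.688 -2.128
vertex -1.294 1.391 -2.216
vertex -0.988 0.733 -2.439
endloop
endfacet
facet normal 0.271 -0.886 0.377
outer loop
vertex -1.568 0.688 -2.128
vertex -0.988 0.733 -2.439
vertex -0.766 1.309 -1.244
endloop
endfacet
facet normal -0.477 0.075 -0.876
outer loop
vertex -0.988 0.733 -2.439
vertex -1.294 1.391 -2.216
vertex -0.639 1.273 -2.583
endloop
endfacet
facet normal 0.847 -0.522 0.094
outer loop
vertex -0.988 0.733 -2.439
vertex -0.639 1.273 -2.583
vertex -0.766 1.309 -1.244
endloop
endfacet

endsolid


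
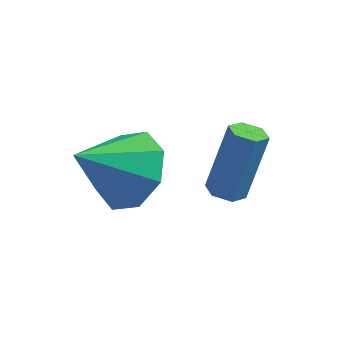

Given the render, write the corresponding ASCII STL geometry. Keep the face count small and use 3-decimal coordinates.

solid 
facet normal -0.204 -0.325 -0.923
outer loop
vertex 1.169 1.184 -4.106
vertex 0.92 0.784 -3.91
vertex 0.669 1.217 -4.007
endloop
endfacet
facet normal -0.003 0.944 -0.330
outer loop
vertex 1.169 1.184 -4.106
vertex 0.669 1.217 -4.007
vertex 1.568 1.816 -2.305
endloop
endfacet
facet normal -0.001 0.944 -0.331
outer loop
vertex 1.568 1.816 -2.305
vertex 0.669 1.217 -4.007
vertex 1.069 1.85 -2.206
endloop
endfacet
facet normal 0.205 0.323 0.924
outer loop
vertex 1.568 1.816 -2.305
vertex 1.069 1.85 -2.206
vertex 1.32 1.416 -2.11
endloop
endfacet
facet normal -0.205 -0.325 -0.923
outer loop
vertex 0.669 1.217 -4.007
vertex 0.92 0.784 -3.91
vertex 0.421 0.817 -3.811
endloop
endfacet
facet normal -0.849 0.528 0.003
outer loop
vertex 0.669 1.217 -4.007
vertex 0.421 0.817 -3.811
vertex 1.069 1.85 -2.206
endloop
endfacet
facet normal -0.849 0.528 0.003
outer loop
vertex 1.069 1.85 -2.206
vertex 0.421 0.817 -3.811
vertex 0.821 1.45 -2.011
endloop
endfacet
facet normal 0.205 0.323 0.924
outer loop
vertex 1.069 1.85 -2.206
vertex 0.821 1.45 -2.011
vertex 1.32 1.416 -2.11
endloop
endfacet
facet normal -0.205 -0.323 -0.924
outer loop
vertex 0.421 0.817 -3.811
vertex 0.92 0.784 -3.91
vertex 0.672 0.384 -3.715
endloop
endfacet
facet normal -0.846 -0.416 0.334
outer loop
vertex 0.421 0.817 -3.811
vertex 0.672 0.384 -3.715
vertex 0.821 1.45 -2.011
endloop
endfacet
facet normal -0.847 -0.414 0.333
outer loop
vertex 0.821 1.45 -2.011
vertex 0.672 0.384 -3.715
vertex 1.071 1.016 -1.914
endloop
endfacet
facet normal 0.205 0.325 0.923
outer loop
vertex 0.821 1.45 -2.011
vertex 1.071 1.016 -1.914
vertex 1.32 1.416 -2.11
endloop
endfacet
facet normal -0.205 -0.323 -0.924
outer loop
vertex 0.672 0.384 -3.715
vertex 0.92 0.784 -3.91
vertex 1.171 0.35 -3.814
endloop
endfacet
facet normal 0.001 -0.944 0.331
outer loop
vertex 0.672 0.384 -3.715
vertex 1.171 0.35 -3.814
vertex 1.071 1.016 -1.914
endloop
endfacet
facet normal 0.003 -0.944 0.331
outer loop
vertex 1.071 1.016 -1.914
vertex 1.171 0.35 -3.814
vertex 1.571 0.983 -2.013
endloop
endfacet
facet normal 0.204 0.325 0.923
outer loop
vertex 1.071 1.016 -1.914
vertex 1.571 0.983 -2.013
vertex 1.32 1.416 -2.11
endloop
endfacet
facet normal -0.205 -0.323 -0.924
outer loop
vertex 1.171 0.35 -3.814
vertex 0.92 0.784 -3.91
vertex 1.419 0.75 -4.009
endloop
endfacet
facet normal 0.849 -0.528 -0.003
outer loop
vertex 1.171 0.35 -3.814
vertex 1.419 0.75 -4.009
vertex 1.571 0.983 -2.013
endloop
endfacet
facet normal 0.849 -0.528 -0.003
outer loop
vertex 1.571 0.983 -2.013
vertex 1.419 0.75 -4.009
vertex 1.819 1.383 -2.209
endloop
endfacet
facet normal 0.205 0.325 0.923
outer loop
vertex 1.571 0.983 -2.013
vertex 1.819 1.383 -2.209
vertex 1.32 1.416 -2.11
endloop
endfacet
facet normal -0.205 -0.325 -0.923
outer loop
vertex 1.419 0.75 -4.009
vertex 0.92 0.784 -3.91
vertex 1.169 1.184 -4.106
endloop
endfacet
facet normal 0.847 0.413 -0.334
outer loop
vertex 1.419 0.75 -4.009
vertex 1.169 1.184 -4.106
vertex 1.819 1.383 -2.209
endloop
endfacet
facet normal 0.846 0.416 -0.333
outer loop
vertex 1.819 1.383 -2.209
vertex 1.169 1.184 -4.106
vertex 1.568 1.816 -2.305
endloop
endfacet
facet normal 0.205 0.323 0.924
outer loop
vertex 1.819 1.383 -2.209
vertex 1.568 1.816 -2.305
vertex 1.32 1.416 -2.11
endloop
endfacet
facet normal 0.588 0.479 -0.652
outer loop
vertex -0.114 -1.393 -1.606
vertex -0.977 -0.804 -1.951
vertex -0.212 -0.679 -1.17
endloop
endfacet
facet normal 0.404 -0.436 0.804
outer loop
vertex -0.114 -1.393 -1.606
vertex -0.212 -0.679 -1.17
vertex -2.023 -1.656 -0.789
endloop
endfacet
facet normal 0.588 0.479 -0.652
outer loop
vertex -0.212 -0.679 -1.17
vertex -0.977 -0.804 -1.951
vertex -0.758 -0.039 -1.192
endloop
endfacet
facet normal 0.129 0.144 0.981
outer loop
vertex -0.212 -0.679 -1.17
vertex -0.758 -0.039 -1.192
vertex -2.023 -1.656 -0.789
endloop
endfacet
facet normal 0.588 0.479 -0.652
outer loop
vertex -0.758 -0.039 -1.192
vertex -0.977 -0.804 -1.951
vertex -1.432 0.154 -1.658
endloop
endfacet
facet normal -0.392 0.499 0.773
outer loop
vertex -0.758 -0.039 -1.192
vertex -1.432 0.154 -1.658
vertex -2.023 -1.656 -0.789
endloop
endfacet
facet normal 0.588 0.479 -0.653
outer loop
vertex -1.432 0.154 -1.658
vertex -0.977 -0.804 -1.951
vertex -1.84 -0.215 -2.296
endloop
endfacet
facet normal -0.854 0.424 0.301
outer loop
vertex -1.432 0.154 -1.658
vertex -1.84 -0.215 -2.296
vertex -2.023 -1.656 -0.789
endloop
endfacet
facet normal 0.587 0.478 -0.653
outer loop
vertex -1.84 -0.215 -2.296
vertex -0.977 -0.804 -1.951
vertex -1.742 -0.929 -2.731
endloop
endfacet
facet normal -0.987 -0.039 -0.158
outer loop
vertex -1.84 -0.215 -2.296
vertex -1.742 -0.929 -2.731
vertex -2.023 -1.656 -0.789
endloop
endfacet
facet normal 0.587 0.479 -0.653
outer loop
vertex -1.742 -0.929 -2.731
vertex -0.977 -0.804 -1.951
vertex -1.196 -1.57 -2.71
endloop
endfacet
facet normal -0.712 -0.617 -0.334
outer loop
vertex -1.742 -0.929 -2.731
vertex -1.196 -1.57 -2.71
vertex -2.023 -1.656 -0.789
endloop
endfacet
facet normal 0.588 0.478 -0.652
outer loop
vertex -1.196 -1.57 -2.71
vertex -0.977 -0.804 -1.951
vertex -0.522 -1.762 -2.243
endloop
endfacet
facet normal -0.190 -0.974 -0.126
outer loop
vertex -1.196 -1.57 -2.71
vertex -0.522 -1.762 -2.243
vertex -2.023 -1.656 -0.789
endloop
endfacet
facet normal 0.587 0.478 -0.653
outer loop
vertex -0.522 -1.762 -2.243
vertex -0.977 -0.804 -1.951
vertex -0.114 -1.393 -1.606
endloop
endfacet
facet normal 0.272 -0.898 0.346
outer loop
vertex -0.522 -1.762 -2.243
vertex -0.114 -1.393 -1.606
vertex -2.023 -1.656 -0.789
endloop
endfacet

endsolid


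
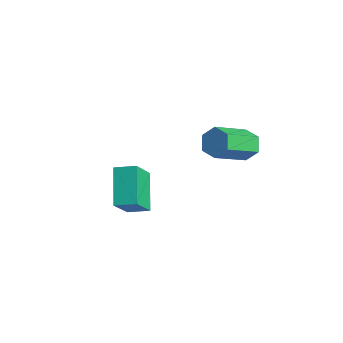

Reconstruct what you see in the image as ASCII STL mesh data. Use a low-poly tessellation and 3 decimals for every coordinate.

solid 
facet normal -0.058 0.833 -0.550
outer loop
vertex 0.673 4.142 1.858
vertex -0.123 4.068 1.83
vertex 0.22 4.483 2.422
endloop
endfacet
facet normal 0.822 0.352 0.447
outer loop
vertex 0.673 4.142 1.858
vertex 0.22 4.483 2.422
vertex 0.799 2.325 3.057
endloop
endfacet
facet normal 0.823 0.352 0.446
outer loop
vertex 0.799 2.325 3.057
vertex 0.22 4.483 2.422
vertex 0.347 2.667 3.621
endloop
endfacet
facet normal 0.058 -0.832 0.551
outer loop
vertex 0.799 2.325 3.057
vertex 0.347 2.667 3.621
vertex 0.003 2.252 3.03
endloop
endfacet
facet normal -0.059 0.833 -0.550
outer loop
vertex 0.22 4.483 2.422
vertex -0.123 4.068 1.83
vertex -0.576 4.409 2.395
endloop
endfacet
facet normal -0.079 0.545 0.834
outer loop
vertex 0.22 4.483 2.422
vertex -0.576 4.409 2.395
vertex 0.347 2.667 3.621
endloop
endfacet
facet normal -0.079 0.545 0.834
outer loop
vertex 0.347 2.667 3.621
vertex -0.576 4.409 2.395
vertex -0.449 2.593 3.594
endloop
endfacet
facet normal 0.059 -0.833 0.551
outer loop
vertex 0.347 2.667 3.621
vertex -0.449 2.593 3.594
vertex 0.003 2.252 3.03
endloop
endfacet
facet normal -0.058 0.834 -0.549
outer loop
vertex -0.576 4.409 2.395
vertex -0.123 4.068 1.83
vertex -0.919 3.995 1.803
endloop
endfacet
facet normal -0.901 0.193 0.387
outer loop
vertex -0.576 4.409 2.395
vertex -0.919 3.995 1.803
vertex -0.449 2.593 3.594
endloop
endfacet
facet normal -0.901 0.194 0.388
outer loop
vertex -0.449 2.593 3.594
vertex -0.919 3.995 1.803
vertex -0.793 2.178 3.002
endloop
endfacet
facet normal 0.058 -0.833 0.550
outer loop
vertex -0.449 2.593 3.594
vertex -0.793 2.178 3.002
vertex 0.003 2.252 3.03
endloop
endfacet
facet normal -0.058 0.832 -0.551
outer loop
vertex -0.919 3.995 1.803
vertex -0.123 4.068 1.83
vertex -0.467 3.653 1.239
endloop
endfacet
facet normal -0.823 -0.352 -0.446
outer loop
vertex -0.919 3.995 1.803
vertex -0.467 3.653 1.239
vertex -0.793 2.178 3.002
endloop
endfacet
facet normal -0.822 -0.353 -0.447
outer loop
vertex -0.793 2.178 3.002
vertex -0.467 3.653 1.239
vertex -0.34 1.837 2.438
endloop
endfacet
facet normal 0.058 -0.833 0.550
outer loop
vertex -0.793 2.178 3.002
vertex -0.34 1.837 2.438
vertex 0.003 2.252 3.03
endloop
endfacet
facet normal -0.059 0.833 -0.551
outer loop
vertex -0.467 3.653 1.239
vertex -0.123 4.068 1.83
vertex 0.329 3.727 1.266
endloop
endfacet
facet normal 0.079 -0.545 -0.834
outer loop
vertex -0.467 3.653 1.239
vertex 0.329 3.727 1.266
vertex -0.34 1.837 2.438
endloop
endfacet
facet normal 0.079 -0.545 -0.834
outer loop
vertex -0.34 1.837 2.438
vertex 0.329 3.727 1.266
vertex 0.456 1.911 2.465
endloop
endfacet
facet normal 0.059 -0.833 0.550
outer loop
vertex -0.34 1.837 2.438
vertex 0.456 1.911 2.465
vertex 0.003 2.252 3.03
endloop
endfacet
facet normal -0.058 0.833 -0.550
outer loop
vertex 0.329 3.727 1.266
vertex -0.123 4.068 1.83
vertex 0.673 4.142 1.858
endloop
endfacet
facet normal 0.901 -0.193 -0.388
outer loop
vertex 0.329 3.727 1.266
vertex 0.673 4.142 1.858
vertex 0.456 1.911 2.465
endloop
endfacet
facet normal 0.902 -0.193 -0.387
outer loop
vertex 0.456 1.911 2.465
vertex 0.673 4.142 1.858
vertex 0.799 2.325 3.057
endloop
endfacet
facet normal 0.058 -0.834 0.549
outer loop
vertex 0.456 1.911 2.465
vertex 0.799 2.325 3.057
vertex 0.003 2.252 3.03
endloop
endfacet
facet normal -0.668 0.464 0.582
outer loop
vertex -4.755 0.18 -1.074
vertex -4.005 0.924 -0.806
vertex -5.317 1.296 -2.609
endloop
endfacet
facet normal -0.688 -0.683 -0.245
outer loop
vertex -3.935 0.336 -3.814
vertex -4.755 0.18 -1.074
vertex -5.317 1.296 -2.609
endloop
endfacet
facet normal -0.668 0.463 0.582
outer loop
vertex -5.317 1.296 -2.609
vertex -4.005 0.924 -0.806
vertex -4.568 2.041 -2.342
endloop
endfacet
facet normal -0.284 0.564 -0.775
outer loop
vertex -4.568 2.041 -2.342
vertex -3.935 0.336 -3.814
vertex -5.317 1.296 -2.609
endloop
endfacet
facet normal 0.283 -0.565 0.775
outer loop
vertex -4.755 0.18 -1.074
vertex -2.623 -0.036 -2.011
vertex -4.005 0.924 -0.806
endloop
endfacet
facet normal -0.688 -0.683 -0.245
outer loop
vertex -3.372 -0.781 -2.278
vertex -4.755 0.18 -1.074
vertex -3.935 0.336 -3.814
endloop
endfacet
facet normal 0.284 -0.563 0.776
outer loop
vertex -3.372 -0.781 -2.278
vertex -2.623 -0.036 -2.011
vertex -4.755 0.18 -1.074
endloop
endfacet
facet normal 0.688 0.683 0.245
outer loop
vertex -4.005 0.924 -0.806
vertex -2.623 -0.036 -2.011
vertex -4.568 2.041 -2.342
endloop
endfacet
facet normal -0.283 0.564 -0.775
outer loop
vertex -3.185 1.08 -3.546
vertex -3.935 0.336 -3.814
vertex -4.568 2.041 -2.342
endloop
endfacet
facet normal 0.688 0.683 0.245
outer loop
vertex -4.568 2.041 -2.342
vertex -2.623 -0.036 -2.011
vertex -3.185 1.08 -3.546
endloop
endfacet
facet normal 0.668 -0.464 -0.582
outer loop
vertex -3.185 1.08 -3.546
vertex -3.372 -0.781 -2.278
vertex -3.935 0.336 -3.814
endloop
endfacet
facet normal 0.668 -0.464 -0.582
outer loop
vertex -2.623 -0.036 -2.011
vertex -3.372 -0.781 -2.278
vertex -3.185 1.08 -3.546
endloop
endfacet

endsolid


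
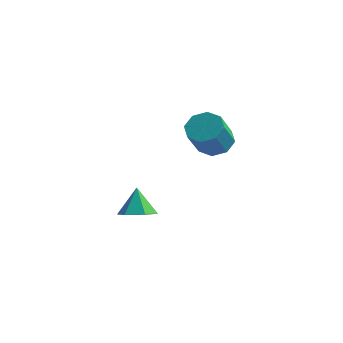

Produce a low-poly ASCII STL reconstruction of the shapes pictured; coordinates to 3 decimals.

solid 
facet normal -0.040 0.612 -0.790
outer loop
vertex 4.01 3.366 3.064
vertex 3.49 2.642 2.529
vertex 3.221 3.429 3.153
endloop
endfacet
facet normal 0.131 0.786 0.604
outer loop
vertex 4.01 3.366 3.064
vertex 3.221 3.429 3.153
vertex 4.09 2.122 4.667
endloop
endfacet
facet normal 0.132 0.787 0.603
outer loop
vertex 4.09 2.122 4.667
vertex 3.221 3.429 3.153
vertex 3.302 2.186 4.756
endloop
endfacet
facet normal 0.039 -0.613 0.789
outer loop
vertex 4.09 2.122 4.667
vertex 3.302 2.186 4.756
vertex 3.57 1.398 4.131
endloop
endfacet
facet normal -0.040 0.612 -0.790
outer loop
vertex 3.221 3.429 3.153
vertex 3.49 2.642 2.529
vertex 2.59 3.031 2.876
endloop
endfacet
facet normal -0.608 0.612 0.505
outer loop
vertex 3.221 3.429 3.153
vertex 2.59 3.031 2.876
vertex 3.302 2.186 4.756
endloop
endfacet
facet normal -0.607 0.613 0.505
outer loop
vertex 3.302 2.186 4.756
vertex 2.59 3.031 2.876
vertex 2.67 1.788 4.479
endloop
endfacet
facet normal 0.040 -0.613 0.789
outer loop
vertex 3.302 2.186 4.756
vertex 2.67 1.788 4.479
vertex 3.57 1.398 4.131
endloop
endfacet
facet normal -0.039 0.613 -0.789
outer loop
vertex 2.59 3.031 2.876
vertex 3.49 2.642 2.529
vertex 2.486 2.405 2.395
endloop
endfacet
facet normal -0.991 0.079 0.111
outer loop
vertex 2.59 3.031 2.876
vertex 2.486 2.405 2.395
vertex 2.67 1.788 4.479
endloop
endfacet
facet normal -0.991 0.079 0.111
outer loop
vertex 2.67 1.788 4.479
vertex 2.486 2.405 2.395
vertex 2.566 1.162 3.998
endloop
endfacet
facet normal 0.040 -0.613 0.789
outer loop
vertex 2.67 1.788 4.479
vertex 2.566 1.162 3.998
vertex 3.57 1.398 4.131
endloop
endfacet
facet normal -0.039 0.613 -0.789
outer loop
vertex 2.486 2.405 2.395
vertex 3.49 2.642 2.529
vertex 2.97 1.918 1.993
endloop
endfacet
facet normal -0.793 -0.500 -0.348
outer loop
vertex 2.486 2.405 2.395
vertex 2.97 1.918 1.993
vertex 2.566 1.162 3.998
endloop
endfacet
facet normal -0.793 -0.500 -0.348
outer loop
vertex 2.566 1.162 3.998
vertex 2.97 1.918 1.993
vertex 3.05 0.674 3.596
endloop
endfacet
facet normal 0.039 -0.612 0.790
outer loop
vertex 2.566 1.162 3.998
vertex 3.05 0.674 3.596
vertex 3.57 1.398 4.131
endloop
endfacet
facet normal -0.039 0.613 -0.789
outer loop
vertex 2.97 1.918 1.993
vertex 3.49 2.642 2.529
vertex 3.758 1.854 1.904
endloop
endfacet
facet normal -0.132 -0.786 -0.604
outer loop
vertex 2.97 1.918 1.993
vertex 3.758 1.854 1.904
vertex 3.05 0.674 3.596
endloop
endfacet
facet normal -0.131 -0.787 -0.603
outer loop
vertex 3.05 0.674 3.596
vertex 3.758 1.854 1.904
vertex 3.839 0.611 3.507
endloop
endfacet
facet normal 0.040 -0.612 0.790
outer loop
vertex 3.05 0.674 3.596
vertex 3.839 0.611 3.507
vertex 3.57 1.398 4.131
endloop
endfacet
facet normal -0.040 0.613 -0.789
outer loop
vertex 3.758 1.854 1.904
vertex 3.49 2.642 2.529
vertex 4.39 2.252 2.181
endloop
endfacet
facet normal 0.607 -0.613 -0.506
outer loop
vertex 3.758 1.854 1.904
vertex 4.39 2.252 2.181
vertex 3.839 0.611 3.507
endloop
endfacet
facet normal 0.608 -0.612 -0.505
outer loop
vertex 3.839 0.611 3.507
vertex 4.39 2.252 2.181
vertex 4.47 1.009 3.784
endloop
endfacet
facet normal 0.040 -0.612 0.790
outer loop
vertex 3.839 0.611 3.507
vertex 4.47 1.009 3.784
vertex 3.57 1.398 4.131
endloop
endfacet
facet normal -0.040 0.613 -0.789
outer loop
vertex 4.39 2.252 2.181
vertex 3.49 2.642 2.529
vertex 4.494 2.878 2.662
endloop
endfacet
facet normal 0.991 -0.079 -0.111
outer loop
vertex 4.39 2.252 2.181
vertex 4.494 2.878 2.662
vertex 4.47 1.009 3.784
endloop
endfacet
facet normal 0.991 -0.079 -0.111
outer loop
vertex 4.47 1.009 3.784
vertex 4.494 2.878 2.662
vertex 4.574 1.635 4.265
endloop
endfacet
facet normal 0.039 -0.613 0.789
outer loop
vertex 4.47 1.009 3.784
vertex 4.574 1.635 4.265
vertex 3.57 1.398 4.131
endloop
endfacet
facet normal -0.039 0.612 -0.790
outer loop
vertex 4.494 2.878 2.662
vertex 3.49 2.642 2.529
vertex 4.01 3.366 3.064
endloop
endfacet
facet normal 0.793 0.500 0.348
outer loop
vertex 4.494 2.878 2.662
vertex 4.01 3.366 3.064
vertex 4.574 1.635 4.265
endloop
endfacet
facet normal 0.793 0.500 0.349
outer loop
vertex 4.574 1.635 4.265
vertex 4.01 3.366 3.064
vertex 4.09 2.122 4.667
endloop
endfacet
facet normal 0.039 -0.613 0.789
outer loop
vertex 4.574 1.635 4.265
vertex 4.09 2.122 4.667
vertex 3.57 1.398 4.131
endloop
endfacet
facet normal 0.269 -0.397 -0.878
outer loop
vertex 0.724 1.652 -3.129
vertex -0.221 1.203 -3.216
vertex -0.06 2.166 -3.602
endloop
endfacet
facet normal 0.409 0.872 0.269
outer loop
vertex 0.724 1.652 -3.129
vertex -0.06 2.166 -3.602
vertex -0.679 1.877 -1.724
endloop
endfacet
facet normal 0.269 -0.397 -0.878
outer loop
vertex -0.06 2.166 -3.602
vertex -0.221 1.203 -3.216
vertex -1.005 1.718 -3.689
endloop
endfacet
facet normal -0.428 0.904 -0.002
outer loop
vertex -0.06 2.166 -3.602
vertex -1.005 1.718 -3.689
vertex -0.679 1.877 -1.724
endloop
endfacet
facet normal 0.269 -0.397 -0.878
outer loop
vertex -1.005 1.718 -3.689
vertex -0.221 1.203 -3.216
vertex -1.167 0.755 -3.303
endloop
endfacet
facet normal -0.965 0.219 0.142
outer loop
vertex -1.005 1.718 -3.689
vertex -1.167 0.755 -3.303
vertex -0.679 1.877 -1.724
endloop
endfacet
facet normal 0.268 -0.396 -0.878
outer loop
vertex -1.167 0.755 -3.303
vertex -0.221 1.203 -3.216
vertex -0.383 0.24 -2.831
endloop
endfacet
facet normal -0.663 -0.498 0.559
outer loop
vertex -1.167 0.755 -3.303
vertex -0.383 0.24 -2.831
vertex -0.679 1.877 -1.724
endloop
endfacet
facet normal 0.269 -0.396 -0.878
outer loop
vertex -0.383 0.24 -2.831
vertex -0.221 1.203 -3.216
vertex 0.562 0.688 -2.744
endloop
endfacet
facet normal 0.175 -0.530 0.830
outer loop
vertex -0.383 0.24 -2.831
vertex 0.562 0.688 -2.744
vertex -0.679 1.877 -1.724
endloop
endfacet
facet normal 0.269 -0.396 -0.878
outer loop
vertex 0.562 0.688 -2.744
vertex -0.221 1.203 -3.216
vertex 0.724 1.652 -3.129
endloop
endfacet
facet normal 0.711 0.154 0.686
outer loop
vertex 0.562 0.688 -2.744
vertex 0.724 1.652 -3.129
vertex -0.679 1.877 -1.724
endloop
endfacet

endsolid


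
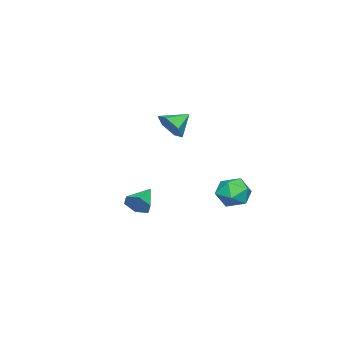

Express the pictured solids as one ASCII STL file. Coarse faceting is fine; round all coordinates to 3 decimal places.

solid 
facet normal 0.731 -0.463 -0.501
outer loop
vertex 2.073 1.172 3.057
vertex 1.543 0.484 2.919
vertex 1.565 1.146 2.34
endloop
endfacet
facet normal -0.075 0.997 0.017
outer loop
vertex 2.073 1.172 3.057
vertex 1.565 1.146 2.34
vertex 0.637 1.056 3.541
endloop
endfacet
facet normal 0.732 -0.462 -0.501
outer loop
vertex 1.565 1.146 2.34
vertex 1.543 0.484 2.919
vertex 1.035 0.457 2.201
endloop
endfacet
facet normal -0.656 0.597 -0.462
outer loop
vertex 1.565 1.146 2.34
vertex 1.035 0.457 2.201
vertex 0.637 1.056 3.541
endloop
endfacet
facet normal 0.732 -0.462 -0.501
outer loop
vertex 1.035 0.457 2.201
vertex 1.543 0.484 2.919
vertex 1.014 -0.205 2.781
endloop
endfacet
facet normal -0.964 -0.158 -0.215
outer loop
vertex 1.035 0.457 2.201
vertex 1.014 -0.205 2.781
vertex 0.637 1.056 3.541
endloop
endfacet
facet normal 0.732 -0.461 -0.502
outer loop
vertex 1.014 -0.205 2.781
vertex 1.543 0.484 2.919
vertex 1.522 -0.179 3.498
endloop
endfacet
facet normal -0.691 -0.513 0.508
outer loop
vertex 1.014 -0.205 2.781
vertex 1.522 -0.179 3.498
vertex 0.637 1.056 3.541
endloop
endfacet
facet normal 0.732 -0.461 -0.502
outer loop
vertex 1.522 -0.179 3.498
vertex 1.543 0.484 2.919
vertex 2.052 0.51 3.637
endloop
endfacet
facet normal -0.111 -0.114 0.987
outer loop
vertex 1.522 -0.179 3.498
vertex 2.052 0.51 3.637
vertex 0.637 1.056 3.541
endloop
endfacet
facet normal 0.731 -0.463 -0.502
outer loop
vertex 2.052 0.51 3.637
vertex 1.543 0.484 2.919
vertex 2.073 1.172 3.057
endloop
endfacet
facet normal 0.198 0.642 0.740
outer loop
vertex 2.052 0.51 3.637
vertex 2.073 1.172 3.057
vertex 0.637 1.056 3.541
endloop
endfacet
facet normal -0.916 0.232 0.328
outer loop
vertex -1.98 3.186 -2.121
vertex -2.21 2.205 -2.069
vertex -1.806 2.671 -1.27
endloop
endfacet
facet normal -0.440 0.725 0.529
outer loop
vertex -1.98 3.186 -2.121
vertex -1.806 2.671 -1.27
vertex -1.123 3.332 -1.608
endloop
endfacet
facet normal -0.134 0.989 -0.059
outer loop
vertex -1.98 3.186 -2.121
vertex -1.123 3.332 -1.608
vertex -1.104 3.275 -2.615
endloop
endfacet
facet normal -0.419 0.660 -0.623
outer loop
vertex -1.98 3.186 -2.121
vertex -1.104 3.275 -2.615
vertex -1.776 2.579 -2.901
endloop
endfacet
facet normal -0.903 0.191 -0.385
outer loop
vertex -1.98 3.186 -2.121
vertex -1.776 2.579 -2.901
vertex -2.21 2.205 -2.069
endloop
endfacet
facet normal 0.065 0.400 0.914
outer loop
vertex -1.123 3.332 -1.608
vertex -1.806 2.671 -1.27
vertex -0.824 2.441 -1.239
endloop
endfacet
facet normal -0.704 -0.398 0.588
outer loop
vertex -1.806 2.671 -1.27
vertex -2.21 2.205 -2.069
vertex -1.496 1.745 -1.525
endloop
endfacet
facet normal -0.683 -0.463 -0.565
outer loop
vertex -2.21 2.205 -2.069
vertex -1.776 2.579 -2.901
vertex -1.477 1.688 -2.532
endloop
endfacet
facet normal 0.099 0.295 -0.950
outer loop
vertex -1.776 2.579 -2.901
vertex -1.104 3.275 -2.615
vertex -0.794 2.349 -2.87
endloop
endfacet
facet normal 0.561 0.827 -0.036
outer loop
vertex -1.104 3.275 -2.615
vertex -1.123 3.332 -1.608
vertex -0.39 2.815 -2.071
endloop
endfacet
facet normal 0.419 -0.660 0.623
outer loop
vertex -0.62 1.834 -2.019
vertex -0.824 2.441 -1.239
vertex -1.496 1.745 -1.525
endloop
endfacet
facet normal 0.134 -0.989 0.059
outer loop
vertex -0.62 1.834 -2.019
vertex -1.496 1.745 -1.525
vertex -1.477 1.688 -2.532
endloop
endfacet
facet normal 0.440 -0.725 -0.529
outer loop
vertex -0.62 1.834 -2.019
vertex -1.477 1.688 -2.532
vertex -0.794 2.349 -2.87
endloop
endfacet
facet normal 0.916 -0.232 -0.328
outer loop
vertex -0.62 1.834 -2.019
vertex -0.794 2.349 -2.87
vertex -0.39 2.815 -2.071
endloop
endfacet
facet normal 0.903 -0.191 0.385
outer loop
vertex -0.62 1.834 -2.019
vertex -0.39 2.815 -2.071
vertex -0.824 2.441 -1.239
endloop
endfacet
facet normal -0.099 -0.295 0.950
outer loop
vertex -1.496 1.745 -1.525
vertex -0.824 2.441 -1.239
vertex -1.806 2.671 -1.27
endloop
endfacet
facet normal -0.561 -0.827 0.036
outer loop
vertex -1.477 1.688 -2.532
vertex -1.496 1.745 -1.525
vertex -2.21 2.205 -2.069
endloop
endfacet
facet normal -0.065 -0.400 -0.914
outer loop
vertex -0.794 2.349 -2.87
vertex -1.477 1.688 -2.532
vertex -1.776 2.579 -2.901
endloop
endfacet
facet normal 0.704 0.398 -0.588
outer loop
vertex -0.39 2.815 -2.071
vertex -0.794 2.349 -2.87
vertex -1.104 3.275 -2.615
endloop
endfacet
facet normal 0.683 0.463 0.565
outer loop
vertex -0.824 2.441 -1.239
vertex -0.39 2.815 -2.071
vertex -1.123 3.332 -1.608
endloop
endfacet
facet normal 0.909 -0.040 -0.415
outer loop
vertex -0.957 -2.457 -3.186
vertex -1.274 -2.74 -3.853
vertex -1.194 -1.96 -3.753
endloop
endfacet
facet normal -0.112 0.724 0.681
outer loop
vertex -0.957 -2.457 -3.186
vertex -1.194 -1.96 -3.753
vertex -2.646 -2.68 -3.227
endloop
endfacet
facet normal 0.909 -0.040 -0.414
outer loop
vertex -1.194 -1.96 -3.753
vertex -1.274 -2.74 -3.853
vertex -1.51 -2.243 -4.42
endloop
endfacet
facet normal -0.480 0.866 -0.140
outer loop
vertex -1.194 -1.96 -3.753
vertex -1.51 -2.243 -4.42
vertex -2.646 -2.68 -3.227
endloop
endfacet
facet normal 0.909 -0.041 -0.414
outer loop
vertex -1.51 -2.243 -4.42
vertex -1.274 -2.74 -3.853
vertex -1.59 -3.023 -4.519
endloop
endfacet
facet normal -0.743 0.159 -0.650
outer loop
vertex -1.51 -2.243 -4.42
vertex -1.59 -3.023 -4.519
vertex -2.646 -2.68 -3.227
endloop
endfacet
facet normal 0.909 -0.039 -0.415
outer loop
vertex -1.59 -3.023 -4.519
vertex -1.274 -2.74 -3.853
vertex -1.353 -3.519 -3.953
endloop
endfacet
facet normal -0.639 -0.691 -0.338
outer loop
vertex -1.59 -3.023 -4.519
vertex -1.353 -3.519 -3.953
vertex -2.646 -2.68 -3.227
endloop
endfacet
facet normal 0.909 -0.039 -0.414
outer loop
vertex -1.353 -3.519 -3.953
vertex -1.274 -2.74 -3.853
vertex -1.037 -3.237 -3.286
endloop
endfacet
facet normal -0.271 -0.834 0.481
outer loop
vertex -1.353 -3.519 -3.953
vertex -1.037 -3.237 -3.286
vertex -2.646 -2.68 -3.227
endloop
endfacet
facet normal 0.909 -0.040 -0.415
outer loop
vertex -1.037 -3.237 -3.286
vertex -1.274 -2.74 -3.853
vertex -0.957 -2.457 -3.186
endloop
endfacet
facet normal -0.007 -0.126 0.992
outer loop
vertex -1.037 -3.237 -3.286
vertex -0.957 -2.457 -3.186
vertex -2.646 -2.68 -3.227
endloop
endfacet

endsolid


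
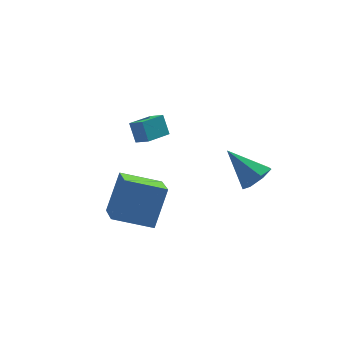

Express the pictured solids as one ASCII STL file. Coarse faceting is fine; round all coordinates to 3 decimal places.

solid 
facet normal -0.461 0.704 -0.541
outer loop
vertex 0.297 1.473 3.537
vertex 1.382 2.002 3.301
vertex 0.396 0.902 2.71
endloop
endfacet
facet normal -0.882 -0.430 0.191
outer loop
vertex 0.778 0.318 3.159
vertex 0.297 1.473 3.537
vertex 0.396 0.902 2.71
endloop
endfacet
facet normal -0.461 0.704 -0.541
outer loop
vertex 0.396 0.902 2.71
vertex 1.382 2.002 3.301
vertex 1.48 1.431 2.474
endloop
endfacet
facet normal 0.098 -0.566 -0.819
outer loop
vertex 1.48 1.431 2.474
vertex 0.778 0.318 3.159
vertex 0.396 0.902 2.71
endloop
endfacet
facet normal -0.098 0.566 0.819
outer loop
vertex 0.297 1.473 3.537
vertex 1.764 1.418 3.75
vertex 1.382 2.002 3.301
endloop
endfacet
facet normal -0.882 -0.430 0.193
outer loop
vertex 0.68 0.889 3.986
vertex 0.297 1.473 3.537
vertex 0.778 0.318 3.159
endloop
endfacet
facet normal -0.098 0.566 0.819
outer loop
vertex 0.68 0.889 3.986
vertex 1.764 1.418 3.75
vertex 0.297 1.473 3.537
endloop
endfacet
facet normal 0.882 0.430 -0.192
outer loop
vertex 1.382 2.002 3.301
vertex 1.764 1.418 3.75
vertex 1.48 1.431 2.474
endloop
endfacet
facet normal 0.098 -0.566 -0.819
outer loop
vertex 1.863 0.847 2.923
vertex 0.778 0.318 3.159
vertex 1.48 1.431 2.474
endloop
endfacet
facet normal 0.882 0.431 -0.192
outer loop
vertex 1.48 1.431 2.474
vertex 1.764 1.418 3.75
vertex 1.863 0.847 2.923
endloop
endfacet
facet normal 0.461 -0.704 0.541
outer loop
vertex 1.863 0.847 2.923
vertex 0.68 0.889 3.986
vertex 0.778 0.318 3.159
endloop
endfacet
facet normal 0.461 -0.703 0.541
outer loop
vertex 1.764 1.418 3.75
vertex 0.68 0.889 3.986
vertex 1.863 0.847 2.923
endloop
endfacet
facet normal -0.420 -0.390 -0.819
outer loop
vertex -1.859 -3.099 1.761
vertex -1.666 -1.678 0.986
vertex -0.212 -3.642 1.175
endloop
endfacet
facet normal -0.118 -0.872 0.475
outer loop
vertex 0.606 -2.882 2.774
vertex -1.859 -3.099 1.761
vertex -0.212 -3.642 1.175
endloop
endfacet
facet normal -0.419 -0.389 -0.820
outer loop
vertex -0.212 -3.642 1.175
vertex -1.666 -1.678 0.986
vertex -0.019 -2.22 0.401
endloop
endfacet
facet normal 0.900 -0.296 -0.320
outer loop
vertex -0.019 -2.22 0.401
vertex 0.606 -2.882 2.774
vertex -0.212 -3.642 1.175
endloop
endfacet
facet normal -0.900 0.296 0.319
outer loop
vertex -1.859 -3.099 1.761
vertex -0.848 -0.918 2.585
vertex -1.666 -1.678 0.986
endloop
endfacet
facet normal -0.118 -0.872 0.475
outer loop
vertex -1.041 -2.34 3.359
vertex -1.859 -3.099 1.761
vertex 0.606 -2.882 2.774
endloop
endfacet
facet normal -0.900 0.296 0.320
outer loop
vertex -1.041 -2.34 3.359
vertex -0.848 -0.918 2.585
vertex -1.859 -3.099 1.761
endloop
endfacet
facet normal 0.118 0.872 -0.475
outer loop
vertex -1.666 -1.678 0.986
vertex -0.848 -0.918 2.585
vertex -0.019 -2.22 0.401
endloop
endfacet
facet normal 0.900 -0.297 -0.320
outer loop
vertex 0.799 -1.461 1.999
vertex 0.606 -2.882 2.774
vertex -0.019 -2.22 0.401
endloop
endfacet
facet normal 0.119 0.872 -0.475
outer loop
vertex -0.019 -2.22 0.401
vertex -0.848 -0.918 2.585
vertex 0.799 -1.461 1.999
endloop
endfacet
facet normal 0.420 0.390 0.820
outer loop
vertex 0.799 -1.461 1.999
vertex -1.041 -2.34 3.359
vertex 0.606 -2.882 2.774
endloop
endfacet
facet normal 0.420 0.389 0.820
outer loop
vertex -0.848 -0.918 2.585
vertex -1.041 -2.34 3.359
vertex 0.799 -1.461 1.999
endloop
endfacet
facet normal 0.518 -0.561 -0.646
outer loop
vertex 5.087 -2.456 2.6
vertex 4.426 -2.876 2.435
vertex 4.698 -2.214 2.078
endloop
endfacet
facet normal 0.413 0.904 0.111
outer loop
vertex 5.087 -2.456 2.6
vertex 4.698 -2.214 2.078
vertex 3.474 -1.844 3.625
endloop
endfacet
facet normal 0.516 -0.561 -0.647
outer loop
vertex 4.698 -2.214 2.078
vertex 4.426 -2.876 2.435
vertex 4.104 -2.47 1.826
endloop
endfacet
facet normal -0.221 0.895 -0.389
outer loop
vertex 4.698 -2.214 2.078
vertex 4.104 -2.47 1.826
vertex 3.474 -1.844 3.625
endloop
endfacet
facet normal 0.517 -0.560 -0.647
outer loop
vertex 4.104 -2.47 1.826
vertex 4.426 -2.876 2.435
vertex 3.753 -3.032 2.032
endloop
endfacet
facet normal -0.831 0.366 -0.418
outer loop
vertex 4.104 -2.47 1.826
vertex 3.753 -3.032 2.032
vertex 3.474 -1.844 3.625
endloop
endfacet
facet normal 0.517 -0.562 -0.646
outer loop
vertex 3.753 -3.032 2.032
vertex 4.426 -2.876 2.435
vertex 3.908 -3.476 2.542
endloop
endfacet
facet normal -0.958 -0.284 0.044
outer loop
vertex 3.753 -3.032 2.032
vertex 3.908 -3.476 2.542
vertex 3.474 -1.844 3.625
endloop
endfacet
facet normal 0.516 -0.561 -0.647
outer loop
vertex 3.908 -3.476 2.542
vertex 4.426 -2.876 2.435
vertex 4.454 -3.469 2.971
endloop
endfacet
facet normal -0.505 -0.567 0.651
outer loop
vertex 3.908 -3.476 2.542
vertex 4.454 -3.469 2.971
vertex 3.474 -1.844 3.625
endloop
endfacet
facet normal 0.517 -0.560 -0.647
outer loop
vertex 4.454 -3.469 2.971
vertex 4.426 -2.876 2.435
vertex 4.978 -3.015 2.997
endloop
endfacet
facet normal 0.186 -0.268 0.945
outer loop
vertex 4.454 -3.469 2.971
vertex 4.978 -3.015 2.997
vertex 3.474 -1.844 3.625
endloop
endfacet
facet normal 0.517 -0.560 -0.647
outer loop
vertex 4.978 -3.015 2.997
vertex 4.426 -2.876 2.435
vertex 5.087 -2.456 2.6
endloop
endfacet
facet normal 0.595 0.385 0.706
outer loop
vertex 4.978 -3.015 2.997
vertex 5.087 -2.456 2.6
vertex 3.474 -1.844 3.625
endloop
endfacet

endsolid
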